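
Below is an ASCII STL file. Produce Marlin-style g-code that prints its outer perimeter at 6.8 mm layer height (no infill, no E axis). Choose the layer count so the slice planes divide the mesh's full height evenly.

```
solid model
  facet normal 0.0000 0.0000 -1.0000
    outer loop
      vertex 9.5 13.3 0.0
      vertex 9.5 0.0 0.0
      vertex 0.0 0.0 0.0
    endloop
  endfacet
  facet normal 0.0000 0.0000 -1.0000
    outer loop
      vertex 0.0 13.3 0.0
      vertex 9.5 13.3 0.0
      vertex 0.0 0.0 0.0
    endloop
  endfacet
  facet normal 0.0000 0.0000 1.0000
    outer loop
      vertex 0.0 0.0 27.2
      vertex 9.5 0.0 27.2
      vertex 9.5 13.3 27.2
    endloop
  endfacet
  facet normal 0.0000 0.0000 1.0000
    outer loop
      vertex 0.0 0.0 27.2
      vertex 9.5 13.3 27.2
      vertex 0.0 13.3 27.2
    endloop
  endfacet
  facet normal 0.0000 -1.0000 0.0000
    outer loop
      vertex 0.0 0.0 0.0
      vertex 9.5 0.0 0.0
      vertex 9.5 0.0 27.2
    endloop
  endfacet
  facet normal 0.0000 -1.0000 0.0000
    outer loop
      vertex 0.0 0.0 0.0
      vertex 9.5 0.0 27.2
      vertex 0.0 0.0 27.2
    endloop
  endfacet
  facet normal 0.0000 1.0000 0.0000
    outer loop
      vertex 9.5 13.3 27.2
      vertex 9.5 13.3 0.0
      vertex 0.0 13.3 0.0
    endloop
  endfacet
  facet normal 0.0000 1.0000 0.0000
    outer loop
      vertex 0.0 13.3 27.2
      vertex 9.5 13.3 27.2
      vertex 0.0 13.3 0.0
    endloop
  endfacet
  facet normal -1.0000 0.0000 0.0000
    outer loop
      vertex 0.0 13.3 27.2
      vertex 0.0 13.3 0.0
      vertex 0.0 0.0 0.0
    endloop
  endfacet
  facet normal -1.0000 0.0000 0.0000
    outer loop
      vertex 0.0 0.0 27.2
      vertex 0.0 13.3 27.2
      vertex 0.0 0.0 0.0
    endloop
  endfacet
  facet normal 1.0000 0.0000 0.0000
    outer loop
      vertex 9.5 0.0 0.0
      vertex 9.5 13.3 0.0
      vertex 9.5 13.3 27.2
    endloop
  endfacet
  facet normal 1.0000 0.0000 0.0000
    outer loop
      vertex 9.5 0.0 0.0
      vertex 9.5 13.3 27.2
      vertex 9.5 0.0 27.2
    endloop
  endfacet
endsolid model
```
; perimeter-only toolpath
G21 ; units = mm
G90 ; absolute positioning
G28 ; home
; layer 1
G0 Z6.8
G0 X0.0 Y0.0
G1 X9.5 Y0.0
G1 X9.5 Y13.3
G1 X0.0 Y13.3
G1 X0.0 Y0.0
; layer 2
G0 Z13.6
G0 X0.0 Y0.0
G1 X9.5 Y0.0
G1 X9.5 Y13.3
G1 X0.0 Y13.3
G1 X0.0 Y0.0
; layer 3
G0 Z20.4
G0 X0.0 Y0.0
G1 X9.5 Y0.0
G1 X9.5 Y13.3
G1 X0.0 Y13.3
G1 X0.0 Y0.0
; layer 4
G0 Z27.2
G0 X0.0 Y0.0
G1 X9.5 Y0.0
G1 X9.5 Y13.3
G1 X0.0 Y13.3
G1 X0.0 Y0.0
M2 ; end

The solid is a rectangular box, roughly 9.5 × 13.3 mm footprint and 27.2 mm tall. Slicing at Δz = 6.8 mm — 4 equal slices spanning the solid's height, so layer i sits at z = i·h/4 — gives 4 non-empty perimeters. Each is a 4-segment closed polygon; G0 lifts to the layer z and rapids to the start vertex, then G1 traces the edges.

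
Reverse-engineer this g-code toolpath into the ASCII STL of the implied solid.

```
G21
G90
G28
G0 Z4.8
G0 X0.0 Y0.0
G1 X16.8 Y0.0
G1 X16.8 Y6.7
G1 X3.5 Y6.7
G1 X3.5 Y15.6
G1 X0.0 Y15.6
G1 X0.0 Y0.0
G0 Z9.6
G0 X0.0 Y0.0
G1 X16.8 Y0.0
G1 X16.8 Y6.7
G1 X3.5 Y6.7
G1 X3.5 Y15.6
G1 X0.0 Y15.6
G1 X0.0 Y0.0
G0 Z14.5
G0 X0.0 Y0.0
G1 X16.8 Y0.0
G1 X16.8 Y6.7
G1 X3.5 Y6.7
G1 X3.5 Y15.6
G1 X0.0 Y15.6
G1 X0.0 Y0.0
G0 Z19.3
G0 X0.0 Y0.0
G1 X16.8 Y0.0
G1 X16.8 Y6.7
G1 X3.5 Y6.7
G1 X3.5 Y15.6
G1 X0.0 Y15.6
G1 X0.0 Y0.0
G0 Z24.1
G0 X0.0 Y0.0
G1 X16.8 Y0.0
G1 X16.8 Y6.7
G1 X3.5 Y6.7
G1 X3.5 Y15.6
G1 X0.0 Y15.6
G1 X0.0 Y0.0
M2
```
solid part
  facet normal 0.0000 0.0000 -1.0000
    outer loop
      vertex 16.8 6.7 0.0
      vertex 16.8 0.0 0.0
      vertex 0.0 0.0 0.0
    endloop
  endfacet
  facet normal 0.0000 0.0000 -1.0000
    outer loop
      vertex 3.5 6.7 0.0
      vertex 16.8 6.7 0.0
      vertex 0.0 0.0 0.0
    endloop
  endfacet
  facet normal 0.0000 0.0000 -1.0000
    outer loop
      vertex 3.5 15.6 0.0
      vertex 3.5 6.7 0.0
      vertex 0.0 0.0 0.0
    endloop
  endfacet
  facet normal 0.0000 0.0000 -1.0000
    outer loop
      vertex 0.0 15.6 0.0
      vertex 3.5 15.6 0.0
      vertex 0.0 0.0 0.0
    endloop
  endfacet
  facet normal 0.0000 0.0000 1.0000
    outer loop
      vertex 0.0 0.0 24.1
      vertex 16.8 0.0 24.1
      vertex 16.8 6.7 24.1
    endloop
  endfacet
  facet normal 0.0000 0.0000 1.0000
    outer loop
      vertex 0.0 0.0 24.1
      vertex 16.8 6.7 24.1
      vertex 3.5 6.7 24.1
    endloop
  endfacet
  facet normal 0.0000 0.0000 1.0000
    outer loop
      vertex 0.0 0.0 24.1
      vertex 3.5 6.7 24.1
      vertex 3.5 15.6 24.1
    endloop
  endfacet
  facet normal 0.0000 0.0000 1.0000
    outer loop
      vertex 0.0 0.0 24.1
      vertex 3.5 15.6 24.1
      vertex 0.0 15.6 24.1
    endloop
  endfacet
  facet normal 0.0000 -1.0000 0.0000
    outer loop
      vertex 0.0 0.0 0.0
      vertex 16.8 0.0 0.0
      vertex 16.8 0.0 24.1
    endloop
  endfacet
  facet normal 0.0000 -1.0000 0.0000
    outer loop
      vertex 0.0 0.0 0.0
      vertex 16.8 0.0 24.1
      vertex 0.0 0.0 24.1
    endloop
  endfacet
  facet normal 1.0000 0.0000 0.0000
    outer loop
      vertex 16.8 0.0 0.0
      vertex 16.8 6.7 0.0
      vertex 16.8 6.7 24.1
    endloop
  endfacet
  facet normal 1.0000 0.0000 0.0000
    outer loop
      vertex 16.8 0.0 0.0
      vertex 16.8 6.7 24.1
      vertex 16.8 0.0 24.1
    endloop
  endfacet
  facet normal 0.0000 1.0000 0.0000
    outer loop
      vertex 16.8 6.7 0.0
      vertex 3.5 6.7 0.0
      vertex 3.5 6.7 24.1
    endloop
  endfacet
  facet normal 0.0000 1.0000 0.0000
    outer loop
      vertex 16.8 6.7 0.0
      vertex 3.5 6.7 24.1
      vertex 16.8 6.7 24.1
    endloop
  endfacet
  facet normal 1.0000 0.0000 0.0000
    outer loop
      vertex 3.5 6.7 0.0
      vertex 3.5 15.6 0.0
      vertex 3.5 15.6 24.1
    endloop
  endfacet
  facet normal 1.0000 0.0000 0.0000
    outer loop
      vertex 3.5 6.7 0.0
      vertex 3.5 15.6 24.1
      vertex 3.5 6.7 24.1
    endloop
  endfacet
  facet normal 0.0000 1.0000 0.0000
    outer loop
      vertex 3.5 15.6 0.0
      vertex 0.0 15.6 0.0
      vertex 0.0 15.6 24.1
    endloop
  endfacet
  facet normal 0.0000 1.0000 0.0000
    outer loop
      vertex 3.5 15.6 0.0
      vertex 0.0 15.6 24.1
      vertex 3.5 15.6 24.1
    endloop
  endfacet
  facet normal -1.0000 0.0000 0.0000
    outer loop
      vertex 0.0 15.6 0.0
      vertex 0.0 0.0 0.0
      vertex 0.0 0.0 24.1
    endloop
  endfacet
  facet normal -1.0000 0.0000 0.0000
    outer loop
      vertex 0.0 15.6 0.0
      vertex 0.0 0.0 24.1
      vertex 0.0 15.6 24.1
    endloop
  endfacet
endsolid part

The G0 Z moves step by Δz≈4.8 mm. Every layer's G1 loop is the same polygon, so the solid is a straight extrusion of it from z=0 to z≈24.1. Closing with flat bottom and top caps and triangulating gives 20 facets — an L-shaped prism: outer 16.8 × 15.6 mm, arm thicknesses ≈ 6.7 mm (horizontal) and 3.5 mm (vertical), extruded 24.1 mm in z.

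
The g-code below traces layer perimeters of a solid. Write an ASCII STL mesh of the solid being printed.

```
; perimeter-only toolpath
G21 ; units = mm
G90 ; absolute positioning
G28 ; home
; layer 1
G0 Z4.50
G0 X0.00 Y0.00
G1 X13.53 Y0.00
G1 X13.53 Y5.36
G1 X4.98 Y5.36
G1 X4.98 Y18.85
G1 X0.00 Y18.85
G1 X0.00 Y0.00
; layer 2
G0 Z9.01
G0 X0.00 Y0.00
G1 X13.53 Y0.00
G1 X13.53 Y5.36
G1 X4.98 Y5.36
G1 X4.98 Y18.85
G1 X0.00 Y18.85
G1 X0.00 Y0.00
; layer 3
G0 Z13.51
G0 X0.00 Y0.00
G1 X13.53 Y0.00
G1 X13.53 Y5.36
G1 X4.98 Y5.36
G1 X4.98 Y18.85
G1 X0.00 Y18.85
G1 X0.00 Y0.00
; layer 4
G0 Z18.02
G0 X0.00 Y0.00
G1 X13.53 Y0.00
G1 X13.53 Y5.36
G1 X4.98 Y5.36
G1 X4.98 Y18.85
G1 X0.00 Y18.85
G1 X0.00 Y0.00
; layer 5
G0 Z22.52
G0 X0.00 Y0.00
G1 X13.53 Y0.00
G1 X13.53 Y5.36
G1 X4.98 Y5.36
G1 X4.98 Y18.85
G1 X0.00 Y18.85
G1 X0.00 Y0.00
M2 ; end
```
solid part
  facet normal 0.0000 0.0000 -1.0000
    outer loop
      vertex 13.53 5.36 0.00
      vertex 13.53 0.00 0.00
      vertex 0.00 0.00 0.00
    endloop
  endfacet
  facet normal 0.0000 0.0000 -1.0000
    outer loop
      vertex 4.98 5.36 0.00
      vertex 13.53 5.36 0.00
      vertex 0.00 0.00 0.00
    endloop
  endfacet
  facet normal 0.0000 0.0000 -1.0000
    outer loop
      vertex 4.98 18.85 0.00
      vertex 4.98 5.36 0.00
      vertex 0.00 0.00 0.00
    endloop
  endfacet
  facet normal 0.0000 0.0000 -1.0000
    outer loop
      vertex 0.00 18.85 0.00
      vertex 4.98 18.85 0.00
      vertex 0.00 0.00 0.00
    endloop
  endfacet
  facet normal 0.0000 0.0000 1.0000
    outer loop
      vertex 0.00 0.00 22.52
      vertex 13.53 0.00 22.52
      vertex 13.53 5.36 22.52
    endloop
  endfacet
  facet normal 0.0000 0.0000 1.0000
    outer loop
      vertex 0.00 0.00 22.52
      vertex 13.53 5.36 22.52
      vertex 4.98 5.36 22.52
    endloop
  endfacet
  facet normal 0.0000 0.0000 1.0000
    outer loop
      vertex 0.00 0.00 22.52
      vertex 4.98 5.36 22.52
      vertex 4.98 18.85 22.52
    endloop
  endfacet
  facet normal 0.0000 0.0000 1.0000
    outer loop
      vertex 0.00 0.00 22.52
      vertex 4.98 18.85 22.52
      vertex 0.00 18.85 22.52
    endloop
  endfacet
  facet normal 0.0000 -1.0000 0.0000
    outer loop
      vertex 0.00 0.00 0.00
      vertex 13.53 0.00 0.00
      vertex 13.53 0.00 22.52
    endloop
  endfacet
  facet normal 0.0000 -1.0000 0.0000
    outer loop
      vertex 0.00 0.00 0.00
      vertex 13.53 0.00 22.52
      vertex 0.00 0.00 22.52
    endloop
  endfacet
  facet normal 1.0000 0.0000 0.0000
    outer loop
      vertex 13.53 0.00 0.00
      vertex 13.53 5.36 0.00
      vertex 13.53 5.36 22.52
    endloop
  endfacet
  facet normal 1.0000 0.0000 0.0000
    outer loop
      vertex 13.53 0.00 0.00
      vertex 13.53 5.36 22.52
      vertex 13.53 0.00 22.52
    endloop
  endfacet
  facet normal 0.0000 1.0000 0.0000
    outer loop
      vertex 13.53 5.36 0.00
      vertex 4.98 5.36 0.00
      vertex 4.98 5.36 22.52
    endloop
  endfacet
  facet normal 0.0000 1.0000 0.0000
    outer loop
      vertex 13.53 5.36 0.00
      vertex 4.98 5.36 22.52
      vertex 13.53 5.36 22.52
    endloop
  endfacet
  facet normal 1.0000 0.0000 0.0000
    outer loop
      vertex 4.98 5.36 0.00
      vertex 4.98 18.85 0.00
      vertex 4.98 18.85 22.52
    endloop
  endfacet
  facet normal 1.0000 0.0000 0.0000
    outer loop
      vertex 4.98 5.36 0.00
      vertex 4.98 18.85 22.52
      vertex 4.98 5.36 22.52
    endloop
  endfacet
  facet normal 0.0000 1.0000 0.0000
    outer loop
      vertex 4.98 18.85 0.00
      vertex 0.00 18.85 0.00
      vertex 0.00 18.85 22.52
    endloop
  endfacet
  facet normal 0.0000 1.0000 0.0000
    outer loop
      vertex 4.98 18.85 0.00
      vertex 0.00 18.85 22.52
      vertex 4.98 18.85 22.52
    endloop
  endfacet
  facet normal -1.0000 0.0000 0.0000
    outer loop
      vertex 0.00 18.85 0.00
      vertex 0.00 0.00 0.00
      vertex 0.00 0.00 22.52
    endloop
  endfacet
  facet normal -1.0000 0.0000 0.0000
    outer loop
      vertex 0.00 18.85 0.00
      vertex 0.00 0.00 22.52
      vertex 0.00 18.85 22.52
    endloop
  endfacet
endsolid part

The G0 Z moves step by Δz≈4.50 mm. Every layer's G1 loop is the same polygon, so the solid is a straight extrusion of it from z=0 to z≈22.5. Closing with flat bottom and top caps and triangulating gives 20 facets — an L-shaped prism: outer 13.5 × 18.9 mm, arm thicknesses ≈ 5.36 mm (horizontal) and 4.98 mm (vertical), extruded 22.5 mm in z.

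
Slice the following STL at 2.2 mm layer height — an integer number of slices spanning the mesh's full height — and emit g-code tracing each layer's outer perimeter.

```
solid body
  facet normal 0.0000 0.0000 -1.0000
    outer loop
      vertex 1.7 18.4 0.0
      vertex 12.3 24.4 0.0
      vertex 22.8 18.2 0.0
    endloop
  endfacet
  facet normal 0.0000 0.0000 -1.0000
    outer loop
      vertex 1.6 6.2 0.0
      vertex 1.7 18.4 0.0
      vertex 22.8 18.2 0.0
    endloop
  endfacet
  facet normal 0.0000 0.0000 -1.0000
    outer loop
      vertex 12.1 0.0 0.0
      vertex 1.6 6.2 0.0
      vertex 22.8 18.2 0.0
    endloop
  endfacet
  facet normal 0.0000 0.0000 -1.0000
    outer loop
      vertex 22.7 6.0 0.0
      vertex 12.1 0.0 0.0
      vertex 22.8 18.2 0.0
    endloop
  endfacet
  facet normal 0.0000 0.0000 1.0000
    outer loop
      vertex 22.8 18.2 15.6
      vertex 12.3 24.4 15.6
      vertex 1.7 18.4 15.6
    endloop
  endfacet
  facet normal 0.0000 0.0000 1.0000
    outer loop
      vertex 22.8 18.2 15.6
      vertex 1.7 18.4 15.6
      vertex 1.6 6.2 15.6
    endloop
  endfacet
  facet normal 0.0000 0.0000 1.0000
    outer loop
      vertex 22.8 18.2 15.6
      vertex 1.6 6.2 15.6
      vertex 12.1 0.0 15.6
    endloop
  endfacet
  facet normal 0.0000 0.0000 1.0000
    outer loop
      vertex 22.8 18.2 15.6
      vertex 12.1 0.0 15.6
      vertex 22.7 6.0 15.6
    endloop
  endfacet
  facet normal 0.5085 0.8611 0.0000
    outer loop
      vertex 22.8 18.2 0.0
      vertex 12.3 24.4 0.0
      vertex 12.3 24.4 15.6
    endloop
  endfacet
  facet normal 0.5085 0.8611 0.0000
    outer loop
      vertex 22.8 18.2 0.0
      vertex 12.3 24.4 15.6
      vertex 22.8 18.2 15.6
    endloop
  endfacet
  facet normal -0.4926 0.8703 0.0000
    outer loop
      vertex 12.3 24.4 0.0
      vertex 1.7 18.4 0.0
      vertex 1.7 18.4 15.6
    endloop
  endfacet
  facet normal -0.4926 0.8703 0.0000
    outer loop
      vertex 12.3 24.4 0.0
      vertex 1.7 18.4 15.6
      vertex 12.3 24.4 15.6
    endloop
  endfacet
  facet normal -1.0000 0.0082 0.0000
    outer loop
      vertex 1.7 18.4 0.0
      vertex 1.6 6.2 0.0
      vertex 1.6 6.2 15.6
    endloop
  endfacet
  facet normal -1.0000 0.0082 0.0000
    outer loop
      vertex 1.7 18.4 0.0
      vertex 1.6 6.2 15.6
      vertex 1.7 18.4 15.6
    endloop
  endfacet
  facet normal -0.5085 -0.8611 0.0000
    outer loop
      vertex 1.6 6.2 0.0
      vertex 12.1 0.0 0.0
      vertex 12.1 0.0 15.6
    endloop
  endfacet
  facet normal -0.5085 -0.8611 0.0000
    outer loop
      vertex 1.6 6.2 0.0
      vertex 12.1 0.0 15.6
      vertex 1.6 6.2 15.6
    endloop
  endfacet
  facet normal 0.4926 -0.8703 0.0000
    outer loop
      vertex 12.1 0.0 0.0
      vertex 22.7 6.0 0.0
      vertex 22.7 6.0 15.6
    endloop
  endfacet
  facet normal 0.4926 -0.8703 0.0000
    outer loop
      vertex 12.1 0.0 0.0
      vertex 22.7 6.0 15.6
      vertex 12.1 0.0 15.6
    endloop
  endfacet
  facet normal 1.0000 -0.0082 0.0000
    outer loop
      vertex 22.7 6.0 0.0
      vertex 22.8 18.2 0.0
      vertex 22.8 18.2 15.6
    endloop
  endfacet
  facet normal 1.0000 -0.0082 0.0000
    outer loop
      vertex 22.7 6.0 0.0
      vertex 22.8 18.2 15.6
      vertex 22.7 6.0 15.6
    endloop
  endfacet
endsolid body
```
; perimeter-only toolpath
G21 ; units = mm
G90 ; absolute positioning
G28 ; home
; layer 1
G0 Z2.2
G0 X22.8 Y18.2
G1 X12.3 Y24.4
G1 X1.7 Y18.4
G1 X1.6 Y6.2
G1 X12.1 Y0.0
G1 X22.7 Y6.0
G1 X22.8 Y18.2
; layer 2
G0 Z4.5
G0 X22.8 Y18.2
G1 X12.3 Y24.4
G1 X1.7 Y18.4
G1 X1.6 Y6.2
G1 X12.1 Y0.0
G1 X22.7 Y6.0
G1 X22.8 Y18.2
; layer 3
G0 Z6.7
G0 X22.8 Y18.2
G1 X12.3 Y24.4
G1 X1.7 Y18.4
G1 X1.6 Y6.2
G1 X12.1 Y0.0
G1 X22.7 Y6.0
G1 X22.8 Y18.2
; layer 4
G0 Z8.9
G0 X22.8 Y18.2
G1 X12.3 Y24.4
G1 X1.7 Y18.4
G1 X1.6 Y6.2
G1 X12.1 Y0.0
G1 X22.7 Y6.0
G1 X22.8 Y18.2
; layer 5
G0 Z11.1
G0 X22.8 Y18.2
G1 X12.3 Y24.4
G1 X1.7 Y18.4
G1 X1.6 Y6.2
G1 X12.1 Y0.0
G1 X22.7 Y6.0
G1 X22.8 Y18.2
; layer 6
G0 Z13.4
G0 X22.8 Y18.2
G1 X12.3 Y24.4
G1 X1.7 Y18.4
G1 X1.6 Y6.2
G1 X12.1 Y0.0
G1 X22.7 Y6.0
G1 X22.8 Y18.2
; layer 7
G0 Z15.6
G0 X22.8 Y18.2
G1 X12.3 Y24.4
G1 X1.7 Y18.4
G1 X1.6 Y6.2
G1 X12.1 Y0.0
G1 X22.7 Y6.0
G1 X22.8 Y18.2
M2 ; end

The solid is a regular 6-sided prism (a cylinder approximated with 6 flat sides), circumscribed radius ≈ 12.2 mm, height ≈ 15.6 mm. Slicing at Δz = 2.2 mm — 7 equal slices spanning the solid's height, so layer i sits at z = i·h/7 — gives 7 non-empty perimeters. Each is a 6-segment closed polygon; G0 lifts to the layer z and rapids to the start vertex, then G1 traces the edges.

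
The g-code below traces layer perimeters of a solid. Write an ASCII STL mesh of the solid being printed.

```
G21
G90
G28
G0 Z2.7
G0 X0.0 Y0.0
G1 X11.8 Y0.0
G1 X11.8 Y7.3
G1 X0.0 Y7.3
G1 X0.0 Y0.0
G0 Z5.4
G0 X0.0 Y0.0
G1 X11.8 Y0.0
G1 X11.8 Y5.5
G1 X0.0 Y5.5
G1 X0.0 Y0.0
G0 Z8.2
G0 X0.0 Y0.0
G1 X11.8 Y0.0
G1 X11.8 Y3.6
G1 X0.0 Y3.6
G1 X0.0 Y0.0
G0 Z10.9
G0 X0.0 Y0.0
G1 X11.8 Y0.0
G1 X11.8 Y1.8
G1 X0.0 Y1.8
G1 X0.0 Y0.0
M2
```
solid part
  facet normal 0.0000 0.0000 -1.0000
    outer loop
      vertex 11.8 9.1 0.0
      vertex 11.8 0.0 0.0
      vertex 0.0 0.0 0.0
    endloop
  endfacet
  facet normal 0.0000 0.0000 -1.0000
    outer loop
      vertex 0.0 9.1 0.0
      vertex 11.8 9.1 0.0
      vertex 0.0 0.0 0.0
    endloop
  endfacet
  facet normal 0.0000 -1.0000 0.0000
    outer loop
      vertex 0.0 0.0 0.0
      vertex 11.8 0.0 0.0
      vertex 11.8 0.0 13.6
    endloop
  endfacet
  facet normal 0.0000 -1.0000 0.0000
    outer loop
      vertex 0.0 0.0 0.0
      vertex 11.8 0.0 13.6
      vertex 0.0 0.0 13.6
    endloop
  endfacet
  facet normal 0.0000 0.8311 0.5561
    outer loop
      vertex 0.0 0.0 13.6
      vertex 11.8 0.0 13.6
      vertex 11.8 9.1 0.0
    endloop
  endfacet
  facet normal 0.0000 0.8311 0.5561
    outer loop
      vertex 0.0 0.0 13.6
      vertex 11.8 9.1 0.0
      vertex 0.0 9.1 0.0
    endloop
  endfacet
  facet normal -1.0000 0.0000 0.0000
    outer loop
      vertex 0.0 0.0 13.6
      vertex 0.0 9.1 0.0
      vertex 0.0 0.0 0.0
    endloop
  endfacet
  facet normal 1.0000 0.0000 0.0000
    outer loop
      vertex 11.8 0.0 0.0
      vertex 11.8 9.1 0.0
      vertex 11.8 0.0 13.6
    endloop
  endfacet
endsolid part

The G0 Z moves step by Δz≈2.7 mm. The G1 loops shrink linearly with z, so the solid tapers from its base footprint up to z≈13.6. Closing with a flat bottom cap and the tapered top and triangulating gives 8 facets — a wedge (ramp): 11.8 × 9.1 mm base, rising to 13.6 mm along the y=0 edge and sloping linearly to z=0 at y=9.1.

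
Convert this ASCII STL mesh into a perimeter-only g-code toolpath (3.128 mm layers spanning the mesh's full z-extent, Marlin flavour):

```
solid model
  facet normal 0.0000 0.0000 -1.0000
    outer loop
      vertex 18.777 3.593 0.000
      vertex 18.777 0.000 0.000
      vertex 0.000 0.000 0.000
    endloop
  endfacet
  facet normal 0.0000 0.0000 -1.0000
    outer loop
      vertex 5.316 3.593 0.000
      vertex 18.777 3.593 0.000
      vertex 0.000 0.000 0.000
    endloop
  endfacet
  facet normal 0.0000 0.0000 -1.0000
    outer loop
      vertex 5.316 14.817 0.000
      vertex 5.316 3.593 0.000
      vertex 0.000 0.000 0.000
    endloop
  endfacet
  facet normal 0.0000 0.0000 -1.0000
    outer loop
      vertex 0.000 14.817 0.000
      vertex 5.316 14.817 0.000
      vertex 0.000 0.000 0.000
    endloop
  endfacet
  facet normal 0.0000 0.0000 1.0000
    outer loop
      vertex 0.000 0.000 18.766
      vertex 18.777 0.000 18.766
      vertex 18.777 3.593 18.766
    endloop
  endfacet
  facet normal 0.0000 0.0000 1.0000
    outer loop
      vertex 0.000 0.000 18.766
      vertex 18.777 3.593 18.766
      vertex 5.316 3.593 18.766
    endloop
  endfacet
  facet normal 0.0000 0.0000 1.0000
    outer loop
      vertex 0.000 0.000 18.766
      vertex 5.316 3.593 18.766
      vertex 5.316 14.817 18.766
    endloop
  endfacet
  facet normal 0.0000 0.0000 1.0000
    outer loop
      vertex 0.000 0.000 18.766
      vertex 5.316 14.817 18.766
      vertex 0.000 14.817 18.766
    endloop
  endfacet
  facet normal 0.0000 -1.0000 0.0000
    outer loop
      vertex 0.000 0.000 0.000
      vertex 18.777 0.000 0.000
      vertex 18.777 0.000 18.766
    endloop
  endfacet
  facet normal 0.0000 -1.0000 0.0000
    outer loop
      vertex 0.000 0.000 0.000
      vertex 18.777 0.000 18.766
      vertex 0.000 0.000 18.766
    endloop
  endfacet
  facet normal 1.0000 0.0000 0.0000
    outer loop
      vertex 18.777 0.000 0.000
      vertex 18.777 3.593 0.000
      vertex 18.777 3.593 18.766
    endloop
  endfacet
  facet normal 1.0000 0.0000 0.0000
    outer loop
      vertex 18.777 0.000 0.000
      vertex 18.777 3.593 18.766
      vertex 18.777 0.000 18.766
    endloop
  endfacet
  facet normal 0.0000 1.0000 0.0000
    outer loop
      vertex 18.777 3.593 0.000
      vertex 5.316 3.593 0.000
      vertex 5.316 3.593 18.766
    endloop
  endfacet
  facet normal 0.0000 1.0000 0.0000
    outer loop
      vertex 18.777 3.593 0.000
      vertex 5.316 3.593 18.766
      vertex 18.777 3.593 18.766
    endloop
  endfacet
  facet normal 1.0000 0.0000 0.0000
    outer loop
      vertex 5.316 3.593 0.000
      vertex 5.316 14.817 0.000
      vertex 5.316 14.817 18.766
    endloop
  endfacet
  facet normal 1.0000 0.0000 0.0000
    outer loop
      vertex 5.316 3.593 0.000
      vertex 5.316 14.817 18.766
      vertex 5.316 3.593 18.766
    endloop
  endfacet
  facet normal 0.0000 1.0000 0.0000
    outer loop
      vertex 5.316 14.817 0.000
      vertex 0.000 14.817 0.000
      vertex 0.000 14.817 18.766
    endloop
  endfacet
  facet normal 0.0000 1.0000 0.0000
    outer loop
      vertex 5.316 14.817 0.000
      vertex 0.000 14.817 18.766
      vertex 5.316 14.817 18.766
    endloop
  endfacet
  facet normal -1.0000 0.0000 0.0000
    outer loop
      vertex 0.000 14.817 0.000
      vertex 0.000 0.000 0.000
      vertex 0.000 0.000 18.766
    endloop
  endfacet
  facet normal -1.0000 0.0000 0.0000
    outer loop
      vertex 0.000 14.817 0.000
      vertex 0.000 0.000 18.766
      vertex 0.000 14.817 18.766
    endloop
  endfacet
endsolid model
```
; perimeter-only toolpath
G21 ; units = mm
G90 ; absolute positioning
G28 ; home
; layer 1
G0 Z3.128
G0 X0.000 Y0.000
G1 X18.777 Y0.000
G1 X18.777 Y3.593
G1 X5.316 Y3.593
G1 X5.316 Y14.817
G1 X0.000 Y14.817
G1 X0.000 Y0.000
; layer 2
G0 Z6.255
G0 X0.000 Y0.000
G1 X18.777 Y0.000
G1 X18.777 Y3.593
G1 X5.316 Y3.593
G1 X5.316 Y14.817
G1 X0.000 Y14.817
G1 X0.000 Y0.000
; layer 3
G0 Z9.383
G0 X0.000 Y0.000
G1 X18.777 Y0.000
G1 X18.777 Y3.593
G1 X5.316 Y3.593
G1 X5.316 Y14.817
G1 X0.000 Y14.817
G1 X0.000 Y0.000
; layer 4
G0 Z12.511
G0 X0.000 Y0.000
G1 X18.777 Y0.000
G1 X18.777 Y3.593
G1 X5.316 Y3.593
G1 X5.316 Y14.817
G1 X0.000 Y14.817
G1 X0.000 Y0.000
; layer 5
G0 Z15.638
G0 X0.000 Y0.000
G1 X18.777 Y0.000
G1 X18.777 Y3.593
G1 X5.316 Y3.593
G1 X5.316 Y14.817
G1 X0.000 Y14.817
G1 X0.000 Y0.000
; layer 6
G0 Z18.766
G0 X0.000 Y0.000
G1 X18.777 Y0.000
G1 X18.777 Y3.593
G1 X5.316 Y3.593
G1 X5.316 Y14.817
G1 X0.000 Y14.817
G1 X0.000 Y0.000
M2 ; end

The solid is an L-shaped prism: outer 18.8 × 14.8 mm, arm thicknesses ≈ 3.59 mm (horizontal) and 5.32 mm (vertical), extruded 18.8 mm in z. Slicing at Δz = 3.128 mm — 6 equal slices spanning the solid's height, so layer i sits at z = i·h/6 — gives 6 non-empty perimeters. Each is a 6-segment closed polygon; G0 lifts to the layer z and rapids to the start vertex, then G1 traces the edges.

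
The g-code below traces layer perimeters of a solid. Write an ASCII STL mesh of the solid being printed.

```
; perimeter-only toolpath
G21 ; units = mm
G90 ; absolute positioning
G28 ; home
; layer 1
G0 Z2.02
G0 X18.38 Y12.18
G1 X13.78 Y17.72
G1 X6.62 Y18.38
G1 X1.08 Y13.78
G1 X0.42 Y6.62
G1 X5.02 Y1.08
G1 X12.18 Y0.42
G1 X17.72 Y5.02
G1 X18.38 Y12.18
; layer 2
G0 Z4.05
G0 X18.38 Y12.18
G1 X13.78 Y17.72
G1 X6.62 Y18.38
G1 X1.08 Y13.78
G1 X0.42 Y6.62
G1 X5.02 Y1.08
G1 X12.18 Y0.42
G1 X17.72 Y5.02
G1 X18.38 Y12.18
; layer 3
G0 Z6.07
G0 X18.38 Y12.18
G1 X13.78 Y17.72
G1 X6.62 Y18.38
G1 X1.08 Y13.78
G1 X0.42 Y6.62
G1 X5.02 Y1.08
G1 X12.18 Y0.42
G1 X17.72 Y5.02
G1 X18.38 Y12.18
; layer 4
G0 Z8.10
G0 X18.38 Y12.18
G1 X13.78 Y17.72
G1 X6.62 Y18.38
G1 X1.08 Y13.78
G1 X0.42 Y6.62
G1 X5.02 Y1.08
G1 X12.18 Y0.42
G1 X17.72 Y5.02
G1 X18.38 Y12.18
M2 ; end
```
solid part
  facet normal 0.0000 0.0000 -1.0000
    outer loop
      vertex 6.62 18.38 0.00
      vertex 13.78 17.72 0.00
      vertex 18.38 12.18 0.00
    endloop
  endfacet
  facet normal 0.0000 0.0000 -1.0000
    outer loop
      vertex 1.08 13.78 0.00
      vertex 6.62 18.38 0.00
      vertex 18.38 12.18 0.00
    endloop
  endfacet
  facet normal 0.0000 0.0000 -1.0000
    outer loop
      vertex 0.42 6.62 0.00
      vertex 1.08 13.78 0.00
      vertex 18.38 12.18 0.00
    endloop
  endfacet
  facet normal 0.0000 0.0000 -1.0000
    outer loop
      vertex 5.02 1.08 0.00
      vertex 0.42 6.62 0.00
      vertex 18.38 12.18 0.00
    endloop
  endfacet
  facet normal 0.0000 0.0000 -1.0000
    outer loop
      vertex 12.18 0.42 0.00
      vertex 5.02 1.08 0.00
      vertex 18.38 12.18 0.00
    endloop
  endfacet
  facet normal 0.0000 0.0000 -1.0000
    outer loop
      vertex 17.72 5.02 0.00
      vertex 12.18 0.42 0.00
      vertex 18.38 12.18 0.00
    endloop
  endfacet
  facet normal 0.0000 0.0000 1.0000
    outer loop
      vertex 18.38 12.18 8.10
      vertex 13.78 17.72 8.10
      vertex 6.62 18.38 8.10
    endloop
  endfacet
  facet normal 0.0000 0.0000 1.0000
    outer loop
      vertex 18.38 12.18 8.10
      vertex 6.62 18.38 8.10
      vertex 1.08 13.78 8.10
    endloop
  endfacet
  facet normal 0.0000 0.0000 1.0000
    outer loop
      vertex 18.38 12.18 8.10
      vertex 1.08 13.78 8.10
      vertex 0.42 6.62 8.10
    endloop
  endfacet
  facet normal 0.0000 0.0000 1.0000
    outer loop
      vertex 18.38 12.18 8.10
      vertex 0.42 6.62 8.10
      vertex 5.02 1.08 8.10
    endloop
  endfacet
  facet normal 0.0000 0.0000 1.0000
    outer loop
      vertex 18.38 12.18 8.10
      vertex 5.02 1.08 8.10
      vertex 12.18 0.42 8.10
    endloop
  endfacet
  facet normal 0.0000 0.0000 1.0000
    outer loop
      vertex 18.38 12.18 8.10
      vertex 12.18 0.42 8.10
      vertex 17.72 5.02 8.10
    endloop
  endfacet
  facet normal 0.7694 0.6388 0.0000
    outer loop
      vertex 18.38 12.18 0.00
      vertex 13.78 17.72 0.00
      vertex 13.78 17.72 8.10
    endloop
  endfacet
  facet normal 0.7694 0.6388 0.0000
    outer loop
      vertex 18.38 12.18 0.00
      vertex 13.78 17.72 8.10
      vertex 18.38 12.18 8.10
    endloop
  endfacet
  facet normal 0.0918 0.9958 0.0000
    outer loop
      vertex 13.78 17.72 0.00
      vertex 6.62 18.38 0.00
      vertex 6.62 18.38 8.10
    endloop
  endfacet
  facet normal 0.0918 0.9958 0.0000
    outer loop
      vertex 13.78 17.72 0.00
      vertex 6.62 18.38 8.10
      vertex 13.78 17.72 8.10
    endloop
  endfacet
  facet normal -0.6388 0.7694 0.0000
    outer loop
      vertex 6.62 18.38 0.00
      vertex 1.08 13.78 0.00
      vertex 1.08 13.78 8.10
    endloop
  endfacet
  facet normal -0.6388 0.7694 0.0000
    outer loop
      vertex 6.62 18.38 0.00
      vertex 1.08 13.78 8.10
      vertex 6.62 18.38 8.10
    endloop
  endfacet
  facet normal -0.9958 0.0918 0.0000
    outer loop
      vertex 1.08 13.78 0.00
      vertex 0.42 6.62 0.00
      vertex 0.42 6.62 8.10
    endloop
  endfacet
  facet normal -0.9958 0.0918 0.0000
    outer loop
      vertex 1.08 13.78 0.00
      vertex 0.42 6.62 8.10
      vertex 1.08 13.78 8.10
    endloop
  endfacet
  facet normal -0.7694 -0.6388 0.0000
    outer loop
      vertex 0.42 6.62 0.00
      vertex 5.02 1.08 0.00
      vertex 5.02 1.08 8.10
    endloop
  endfacet
  facet normal -0.7694 -0.6388 0.0000
    outer loop
      vertex 0.42 6.62 0.00
      vertex 5.02 1.08 8.10
      vertex 0.42 6.62 8.10
    endloop
  endfacet
  facet normal -0.0918 -0.9958 0.0000
    outer loop
      vertex 5.02 1.08 0.00
      vertex 12.18 0.42 0.00
      vertex 12.18 0.42 8.10
    endloop
  endfacet
  facet normal -0.0918 -0.9958 0.0000
    outer loop
      vertex 5.02 1.08 0.00
      vertex 12.18 0.42 8.10
      vertex 5.02 1.08 8.10
    endloop
  endfacet
  facet normal 0.6388 -0.7694 0.0000
    outer loop
      vertex 12.18 0.42 0.00
      vertex 17.72 5.02 0.00
      vertex 17.72 5.02 8.10
    endloop
  endfacet
  facet normal 0.6388 -0.7694 0.0000
    outer loop
      vertex 12.18 0.42 0.00
      vertex 17.72 5.02 8.10
      vertex 12.18 0.42 8.10
    endloop
  endfacet
  facet normal 0.9958 -0.0918 0.0000
    outer loop
      vertex 17.72 5.02 0.00
      vertex 18.38 12.18 0.00
      vertex 18.38 12.18 8.10
    endloop
  endfacet
  facet normal 0.9958 -0.0918 0.0000
    outer loop
      vertex 17.72 5.02 0.00
      vertex 18.38 12.18 8.10
      vertex 17.72 5.02 8.10
    endloop
  endfacet
endsolid part

The G0 Z moves step by Δz≈2.02 mm. Every layer's G1 loop is the same polygon, so the solid is a straight extrusion of it from z=0 to z≈8.1. Closing with flat bottom and top caps and triangulating gives 28 facets — a regular 8-sided prism (a cylinder approximated with 8 flat sides), circumscribed radius ≈ 9.4 mm, height ≈ 8.1 mm.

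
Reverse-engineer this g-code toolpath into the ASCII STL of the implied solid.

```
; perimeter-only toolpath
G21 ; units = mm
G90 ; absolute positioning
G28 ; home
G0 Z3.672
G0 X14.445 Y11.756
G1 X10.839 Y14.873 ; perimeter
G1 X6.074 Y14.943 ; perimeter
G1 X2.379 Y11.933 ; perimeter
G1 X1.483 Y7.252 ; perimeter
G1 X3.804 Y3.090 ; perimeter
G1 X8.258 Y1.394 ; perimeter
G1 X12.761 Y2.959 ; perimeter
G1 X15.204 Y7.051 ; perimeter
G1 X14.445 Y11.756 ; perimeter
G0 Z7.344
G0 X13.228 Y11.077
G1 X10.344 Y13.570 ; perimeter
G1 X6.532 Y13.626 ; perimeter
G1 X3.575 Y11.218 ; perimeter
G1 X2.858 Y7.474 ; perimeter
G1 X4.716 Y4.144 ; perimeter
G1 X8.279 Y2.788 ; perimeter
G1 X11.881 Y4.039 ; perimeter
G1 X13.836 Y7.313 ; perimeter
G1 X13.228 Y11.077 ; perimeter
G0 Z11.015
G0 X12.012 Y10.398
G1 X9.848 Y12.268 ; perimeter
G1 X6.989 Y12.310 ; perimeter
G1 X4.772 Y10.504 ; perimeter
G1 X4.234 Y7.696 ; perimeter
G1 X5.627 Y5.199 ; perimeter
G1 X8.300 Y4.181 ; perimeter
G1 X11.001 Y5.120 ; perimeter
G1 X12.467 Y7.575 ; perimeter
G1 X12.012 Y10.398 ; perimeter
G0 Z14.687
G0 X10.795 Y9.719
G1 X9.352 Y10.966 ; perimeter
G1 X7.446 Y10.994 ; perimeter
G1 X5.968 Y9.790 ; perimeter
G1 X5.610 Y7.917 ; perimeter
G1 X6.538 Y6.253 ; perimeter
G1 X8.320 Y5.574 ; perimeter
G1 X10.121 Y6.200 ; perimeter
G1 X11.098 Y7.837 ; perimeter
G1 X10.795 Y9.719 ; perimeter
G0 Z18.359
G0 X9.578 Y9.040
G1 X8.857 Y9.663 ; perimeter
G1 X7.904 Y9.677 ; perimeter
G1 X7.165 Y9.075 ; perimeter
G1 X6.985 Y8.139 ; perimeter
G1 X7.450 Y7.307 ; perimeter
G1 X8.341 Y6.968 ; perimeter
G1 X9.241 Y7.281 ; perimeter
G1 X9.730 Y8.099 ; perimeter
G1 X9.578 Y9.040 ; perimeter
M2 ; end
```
solid part
  facet normal 0.0000 0.0000 -1.0000
    outer loop
      vertex 5.617 16.259 0.000
      vertex 11.335 16.175 0.000
      vertex 15.662 12.435 0.000
    endloop
  endfacet
  facet normal 0.0000 0.0000 -1.0000
    outer loop
      vertex 1.182 12.647 0.000
      vertex 5.617 16.259 0.000
      vertex 15.662 12.435 0.000
    endloop
  endfacet
  facet normal 0.0000 0.0000 -1.0000
    outer loop
      vertex 0.107 7.030 0.000
      vertex 1.182 12.647 0.000
      vertex 15.662 12.435 0.000
    endloop
  endfacet
  facet normal 0.0000 0.0000 -1.0000
    outer loop
      vertex 2.893 2.036 0.000
      vertex 0.107 7.030 0.000
      vertex 15.662 12.435 0.000
    endloop
  endfacet
  facet normal 0.0000 0.0000 -1.0000
    outer loop
      vertex 8.238 0.001 0.000
      vertex 2.893 2.036 0.000
      vertex 15.662 12.435 0.000
    endloop
  endfacet
  facet normal 0.0000 0.0000 -1.0000
    outer loop
      vertex 13.641 1.878 0.000
      vertex 8.238 0.001 0.000
      vertex 15.662 12.435 0.000
    endloop
  endfacet
  facet normal 0.0000 0.0000 -1.0000
    outer loop
      vertex 16.573 6.789 0.000
      vertex 13.641 1.878 0.000
      vertex 15.662 12.435 0.000
    endloop
  endfacet
  facet normal 0.6159 0.7126 0.3359
    outer loop
      vertex 15.662 12.435 0.000
      vertex 11.335 16.175 0.000
      vertex 8.361 8.361 22.031
    endloop
  endfacet
  facet normal 0.0138 0.9418 0.3359
    outer loop
      vertex 11.335 16.175 0.000
      vertex 5.617 16.259 0.000
      vertex 8.361 8.361 22.031
    endloop
  endfacet
  facet normal -0.5948 0.7303 0.3359
    outer loop
      vertex 5.617 16.259 0.000
      vertex 1.182 12.647 0.000
      vertex 8.361 8.361 22.031
    endloop
  endfacet
  facet normal -0.9251 0.1771 0.3359
    outer loop
      vertex 1.182 12.647 0.000
      vertex 0.107 7.030 0.000
      vertex 8.361 8.361 22.031
    endloop
  endfacet
  facet normal -0.8226 -0.4589 0.3359
    outer loop
      vertex 0.107 7.030 0.000
      vertex 2.893 2.036 0.000
      vertex 8.361 8.361 22.031
    endloop
  endfacet
  facet normal -0.3351 -0.8803 0.3359
    outer loop
      vertex 2.893 2.036 0.000
      vertex 8.238 0.001 0.000
      vertex 8.361 8.361 22.031
    endloop
  endfacet
  facet normal 0.3091 -0.8897 0.3359
    outer loop
      vertex 8.238 0.001 0.000
      vertex 13.641 1.878 0.000
      vertex 8.361 8.361 22.031
    endloop
  endfacet
  facet normal 0.8087 -0.4828 0.3359
    outer loop
      vertex 13.641 1.878 0.000
      vertex 16.573 6.789 0.000
      vertex 8.361 8.361 22.031
    endloop
  endfacet
  facet normal 0.9299 0.1500 0.3359
    outer loop
      vertex 16.573 6.789 0.000
      vertex 15.662 12.435 0.000
      vertex 8.361 8.361 22.031
    endloop
  endfacet
endsolid part

The G0 Z moves step by Δz≈3.672 mm. The G1 loops shrink linearly with z, so the solid tapers from its base footprint up to z≈22. Closing with a flat bottom cap and the tapered top and triangulating gives 16 facets — a regular 9-sided pyramid, base circumscribed radius ≈ 8.36 mm, apex at z ≈ 22 mm.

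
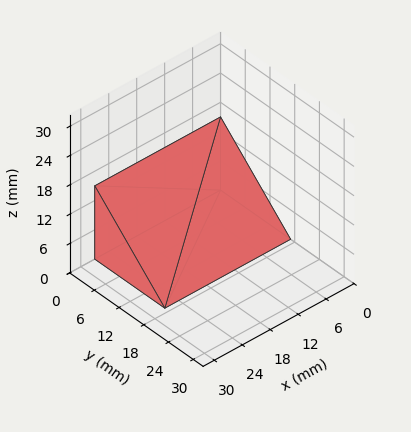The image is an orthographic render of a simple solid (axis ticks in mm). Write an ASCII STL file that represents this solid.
Reading the render: the shape is a wedge (ramp): 27 × 17 mm base, rising to 15 mm along the y=0 edge and sloping linearly to z=0 at y=17 (dimensions read to the nearest mm from the axis ticks). For the STL, each face is triangulated and given an outward normal.

solid part
  facet normal 0.0000 0.0000 -1.0000
    outer loop
      vertex 27.0 17.0 0.0
      vertex 27.0 0.0 0.0
      vertex 0.0 0.0 0.0
    endloop
  endfacet
  facet normal 0.0000 0.0000 -1.0000
    outer loop
      vertex 0.0 17.0 0.0
      vertex 27.0 17.0 0.0
      vertex 0.0 0.0 0.0
    endloop
  endfacet
  facet normal 0.0000 -1.0000 0.0000
    outer loop
      vertex 0.0 0.0 0.0
      vertex 27.0 0.0 0.0
      vertex 27.0 0.0 15.0
    endloop
  endfacet
  facet normal 0.0000 -1.0000 0.0000
    outer loop
      vertex 0.0 0.0 0.0
      vertex 27.0 0.0 15.0
      vertex 0.0 0.0 15.0
    endloop
  endfacet
  facet normal 0.0000 0.6616 0.7498
    outer loop
      vertex 0.0 0.0 15.0
      vertex 27.0 0.0 15.0
      vertex 27.0 17.0 0.0
    endloop
  endfacet
  facet normal 0.0000 0.6616 0.7498
    outer loop
      vertex 0.0 0.0 15.0
      vertex 27.0 17.0 0.0
      vertex 0.0 17.0 0.0
    endloop
  endfacet
  facet normal -1.0000 0.0000 0.0000
    outer loop
      vertex 0.0 0.0 15.0
      vertex 0.0 17.0 0.0
      vertex 0.0 0.0 0.0
    endloop
  endfacet
  facet normal 1.0000 0.0000 0.0000
    outer loop
      vertex 27.0 0.0 0.0
      vertex 27.0 17.0 0.0
      vertex 27.0 0.0 15.0
    endloop
  endfacet
endsolid part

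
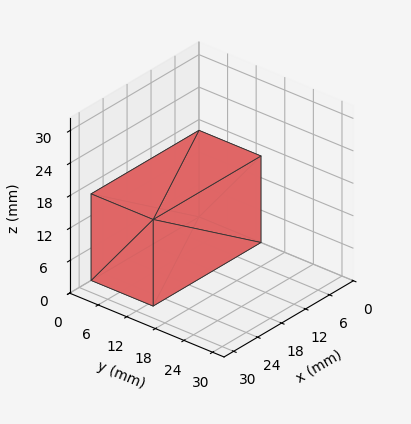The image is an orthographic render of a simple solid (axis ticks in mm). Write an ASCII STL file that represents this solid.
Reading the render: the shape is a rectangular box, roughly 27 × 13 mm footprint and 16 mm tall (dimensions read to the nearest mm from the axis ticks). For the STL, each face is triangulated and given an outward normal.

solid part
  facet normal 0.0000 0.0000 -1.0000
    outer loop
      vertex 27.00 13.00 0.00
      vertex 27.00 0.00 0.00
      vertex 0.00 0.00 0.00
    endloop
  endfacet
  facet normal 0.0000 0.0000 -1.0000
    outer loop
      vertex 0.00 13.00 0.00
      vertex 27.00 13.00 0.00
      vertex 0.00 0.00 0.00
    endloop
  endfacet
  facet normal 0.0000 0.0000 1.0000
    outer loop
      vertex 0.00 0.00 16.00
      vertex 27.00 0.00 16.00
      vertex 27.00 13.00 16.00
    endloop
  endfacet
  facet normal 0.0000 0.0000 1.0000
    outer loop
      vertex 0.00 0.00 16.00
      vertex 27.00 13.00 16.00
      vertex 0.00 13.00 16.00
    endloop
  endfacet
  facet normal 0.0000 -1.0000 0.0000
    outer loop
      vertex 0.00 0.00 0.00
      vertex 27.00 0.00 0.00
      vertex 27.00 0.00 16.00
    endloop
  endfacet
  facet normal 0.0000 -1.0000 0.0000
    outer loop
      vertex 0.00 0.00 0.00
      vertex 27.00 0.00 16.00
      vertex 0.00 0.00 16.00
    endloop
  endfacet
  facet normal 0.0000 1.0000 0.0000
    outer loop
      vertex 27.00 13.00 16.00
      vertex 27.00 13.00 0.00
      vertex 0.00 13.00 0.00
    endloop
  endfacet
  facet normal 0.0000 1.0000 0.0000
    outer loop
      vertex 0.00 13.00 16.00
      vertex 27.00 13.00 16.00
      vertex 0.00 13.00 0.00
    endloop
  endfacet
  facet normal -1.0000 0.0000 0.0000
    outer loop
      vertex 0.00 13.00 16.00
      vertex 0.00 13.00 0.00
      vertex 0.00 0.00 0.00
    endloop
  endfacet
  facet normal -1.0000 0.0000 0.0000
    outer loop
      vertex 0.00 0.00 16.00
      vertex 0.00 13.00 16.00
      vertex 0.00 0.00 0.00
    endloop
  endfacet
  facet normal 1.0000 0.0000 0.0000
    outer loop
      vertex 27.00 0.00 0.00
      vertex 27.00 13.00 0.00
      vertex 27.00 13.00 16.00
    endloop
  endfacet
  facet normal 1.0000 0.0000 0.0000
    outer loop
      vertex 27.00 0.00 0.00
      vertex 27.00 13.00 16.00
      vertex 27.00 0.00 16.00
    endloop
  endfacet
endsolid part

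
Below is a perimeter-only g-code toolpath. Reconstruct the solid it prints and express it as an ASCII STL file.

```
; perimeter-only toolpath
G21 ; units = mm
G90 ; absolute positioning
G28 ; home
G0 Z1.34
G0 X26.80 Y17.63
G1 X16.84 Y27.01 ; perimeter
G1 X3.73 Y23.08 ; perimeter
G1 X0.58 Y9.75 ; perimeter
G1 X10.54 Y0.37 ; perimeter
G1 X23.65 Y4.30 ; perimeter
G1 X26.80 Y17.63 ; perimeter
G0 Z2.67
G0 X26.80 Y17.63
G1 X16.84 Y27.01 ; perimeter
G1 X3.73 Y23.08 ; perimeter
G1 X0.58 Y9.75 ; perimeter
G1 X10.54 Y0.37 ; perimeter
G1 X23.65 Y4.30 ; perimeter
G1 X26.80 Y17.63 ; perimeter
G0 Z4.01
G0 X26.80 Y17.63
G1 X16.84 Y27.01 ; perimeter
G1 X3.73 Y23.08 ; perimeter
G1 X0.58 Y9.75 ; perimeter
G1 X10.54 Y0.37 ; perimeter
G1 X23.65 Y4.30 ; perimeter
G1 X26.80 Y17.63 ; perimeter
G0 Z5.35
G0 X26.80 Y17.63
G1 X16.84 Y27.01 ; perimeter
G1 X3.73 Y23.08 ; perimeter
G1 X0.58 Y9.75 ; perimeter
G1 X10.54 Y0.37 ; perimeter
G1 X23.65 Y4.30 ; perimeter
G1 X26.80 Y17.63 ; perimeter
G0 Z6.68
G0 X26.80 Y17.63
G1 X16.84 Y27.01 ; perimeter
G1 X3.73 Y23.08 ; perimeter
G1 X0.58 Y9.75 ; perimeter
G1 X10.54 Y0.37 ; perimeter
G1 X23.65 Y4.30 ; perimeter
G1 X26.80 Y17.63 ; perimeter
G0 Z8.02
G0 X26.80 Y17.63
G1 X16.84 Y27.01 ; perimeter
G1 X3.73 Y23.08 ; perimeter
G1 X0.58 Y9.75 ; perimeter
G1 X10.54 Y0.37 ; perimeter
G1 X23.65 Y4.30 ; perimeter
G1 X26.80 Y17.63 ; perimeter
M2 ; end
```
solid part
  facet normal 0.0000 0.0000 -1.0000
    outer loop
      vertex 3.73 23.08 0.00
      vertex 16.84 27.01 0.00
      vertex 26.80 17.63 0.00
    endloop
  endfacet
  facet normal 0.0000 0.0000 -1.0000
    outer loop
      vertex 0.58 9.75 0.00
      vertex 3.73 23.08 0.00
      vertex 26.80 17.63 0.00
    endloop
  endfacet
  facet normal 0.0000 0.0000 -1.0000
    outer loop
      vertex 10.54 0.37 0.00
      vertex 0.58 9.75 0.00
      vertex 26.80 17.63 0.00
    endloop
  endfacet
  facet normal 0.0000 0.0000 -1.0000
    outer loop
      vertex 23.65 4.30 0.00
      vertex 10.54 0.37 0.00
      vertex 26.80 17.63 0.00
    endloop
  endfacet
  facet normal 0.0000 0.0000 1.0000
    outer loop
      vertex 26.80 17.63 8.02
      vertex 16.84 27.01 8.02
      vertex 3.73 23.08 8.02
    endloop
  endfacet
  facet normal 0.0000 0.0000 1.0000
    outer loop
      vertex 26.80 17.63 8.02
      vertex 3.73 23.08 8.02
      vertex 0.58 9.75 8.02
    endloop
  endfacet
  facet normal 0.0000 0.0000 1.0000
    outer loop
      vertex 26.80 17.63 8.02
      vertex 0.58 9.75 8.02
      vertex 10.54 0.37 8.02
    endloop
  endfacet
  facet normal 0.0000 0.0000 1.0000
    outer loop
      vertex 26.80 17.63 8.02
      vertex 10.54 0.37 8.02
      vertex 23.65 4.30 8.02
    endloop
  endfacet
  facet normal 0.6856 0.7280 0.0000
    outer loop
      vertex 26.80 17.63 0.00
      vertex 16.84 27.01 0.00
      vertex 16.84 27.01 8.02
    endloop
  endfacet
  facet normal 0.6856 0.7280 0.0000
    outer loop
      vertex 26.80 17.63 0.00
      vertex 16.84 27.01 8.02
      vertex 26.80 17.63 8.02
    endloop
  endfacet
  facet normal -0.2871 0.9579 0.0000
    outer loop
      vertex 16.84 27.01 0.00
      vertex 3.73 23.08 0.00
      vertex 3.73 23.08 8.02
    endloop
  endfacet
  facet normal -0.2871 0.9579 0.0000
    outer loop
      vertex 16.84 27.01 0.00
      vertex 3.73 23.08 8.02
      vertex 16.84 27.01 8.02
    endloop
  endfacet
  facet normal -0.9732 0.2300 0.0000
    outer loop
      vertex 3.73 23.08 0.00
      vertex 0.58 9.75 0.00
      vertex 0.58 9.75 8.02
    endloop
  endfacet
  facet normal -0.9732 0.2300 0.0000
    outer loop
      vertex 3.73 23.08 0.00
      vertex 0.58 9.75 8.02
      vertex 3.73 23.08 8.02
    endloop
  endfacet
  facet normal -0.6856 -0.7280 0.0000
    outer loop
      vertex 0.58 9.75 0.00
      vertex 10.54 0.37 0.00
      vertex 10.54 0.37 8.02
    endloop
  endfacet
  facet normal -0.6856 -0.7280 0.0000
    outer loop
      vertex 0.58 9.75 0.00
      vertex 10.54 0.37 8.02
      vertex 0.58 9.75 8.02
    endloop
  endfacet
  facet normal 0.2871 -0.9579 0.0000
    outer loop
      vertex 10.54 0.37 0.00
      vertex 23.65 4.30 0.00
      vertex 23.65 4.30 8.02
    endloop
  endfacet
  facet normal 0.2871 -0.9579 0.0000
    outer loop
      vertex 10.54 0.37 0.00
      vertex 23.65 4.30 8.02
      vertex 10.54 0.37 8.02
    endloop
  endfacet
  facet normal 0.9732 -0.2300 0.0000
    outer loop
      vertex 23.65 4.30 0.00
      vertex 26.80 17.63 0.00
      vertex 26.80 17.63 8.02
    endloop
  endfacet
  facet normal 0.9732 -0.2300 0.0000
    outer loop
      vertex 23.65 4.30 0.00
      vertex 26.80 17.63 8.02
      vertex 23.65 4.30 8.02
    endloop
  endfacet
endsolid part

The G0 Z moves step by Δz≈1.34 mm. Every layer's G1 loop is the same polygon, so the solid is a straight extrusion of it from z=0 to z≈8.02. Closing with flat bottom and top caps and triangulating gives 20 facets — a regular 6-sided prism (a cylinder approximated with 6 flat sides), circumscribed radius ≈ 13.7 mm, height ≈ 8.02 mm.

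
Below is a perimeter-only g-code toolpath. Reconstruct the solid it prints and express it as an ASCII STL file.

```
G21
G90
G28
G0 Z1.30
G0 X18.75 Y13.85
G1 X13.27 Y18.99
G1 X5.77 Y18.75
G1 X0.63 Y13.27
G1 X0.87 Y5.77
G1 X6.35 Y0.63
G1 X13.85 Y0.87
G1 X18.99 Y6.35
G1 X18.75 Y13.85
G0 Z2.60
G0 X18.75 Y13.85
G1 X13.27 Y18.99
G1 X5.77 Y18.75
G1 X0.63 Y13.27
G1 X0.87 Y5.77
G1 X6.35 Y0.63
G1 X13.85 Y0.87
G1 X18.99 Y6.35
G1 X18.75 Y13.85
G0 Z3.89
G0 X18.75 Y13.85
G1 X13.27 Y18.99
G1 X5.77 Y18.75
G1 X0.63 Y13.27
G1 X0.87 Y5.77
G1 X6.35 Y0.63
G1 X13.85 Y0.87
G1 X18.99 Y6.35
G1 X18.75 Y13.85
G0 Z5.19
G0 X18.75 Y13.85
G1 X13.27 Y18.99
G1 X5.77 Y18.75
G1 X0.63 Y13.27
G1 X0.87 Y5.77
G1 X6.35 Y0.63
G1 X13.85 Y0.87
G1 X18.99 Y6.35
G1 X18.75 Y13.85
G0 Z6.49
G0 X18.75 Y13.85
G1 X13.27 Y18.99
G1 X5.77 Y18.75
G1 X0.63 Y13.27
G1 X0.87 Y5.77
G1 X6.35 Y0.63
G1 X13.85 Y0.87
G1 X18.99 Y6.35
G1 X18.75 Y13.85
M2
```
solid part
  facet normal 0.0000 0.0000 -1.0000
    outer loop
      vertex 5.77 18.75 0.00
      vertex 13.27 18.99 0.00
      vertex 18.75 13.85 0.00
    endloop
  endfacet
  facet normal 0.0000 0.0000 -1.0000
    outer loop
      vertex 0.63 13.27 0.00
      vertex 5.77 18.75 0.00
      vertex 18.75 13.85 0.00
    endloop
  endfacet
  facet normal 0.0000 0.0000 -1.0000
    outer loop
      vertex 0.87 5.77 0.00
      vertex 0.63 13.27 0.00
      vertex 18.75 13.85 0.00
    endloop
  endfacet
  facet normal 0.0000 0.0000 -1.0000
    outer loop
      vertex 6.35 0.63 0.00
      vertex 0.87 5.77 0.00
      vertex 18.75 13.85 0.00
    endloop
  endfacet
  facet normal 0.0000 0.0000 -1.0000
    outer loop
      vertex 13.85 0.87 0.00
      vertex 6.35 0.63 0.00
      vertex 18.75 13.85 0.00
    endloop
  endfacet
  facet normal 0.0000 0.0000 -1.0000
    outer loop
      vertex 18.99 6.35 0.00
      vertex 13.85 0.87 0.00
      vertex 18.75 13.85 0.00
    endloop
  endfacet
  facet normal 0.0000 0.0000 1.0000
    outer loop
      vertex 18.75 13.85 6.49
      vertex 13.27 18.99 6.49
      vertex 5.77 18.75 6.49
    endloop
  endfacet
  facet normal 0.0000 0.0000 1.0000
    outer loop
      vertex 18.75 13.85 6.49
      vertex 5.77 18.75 6.49
      vertex 0.63 13.27 6.49
    endloop
  endfacet
  facet normal 0.0000 0.0000 1.0000
    outer loop
      vertex 18.75 13.85 6.49
      vertex 0.63 13.27 6.49
      vertex 0.87 5.77 6.49
    endloop
  endfacet
  facet normal 0.0000 0.0000 1.0000
    outer loop
      vertex 18.75 13.85 6.49
      vertex 0.87 5.77 6.49
      vertex 6.35 0.63 6.49
    endloop
  endfacet
  facet normal 0.0000 0.0000 1.0000
    outer loop
      vertex 18.75 13.85 6.49
      vertex 6.35 0.63 6.49
      vertex 13.85 0.87 6.49
    endloop
  endfacet
  facet normal 0.0000 0.0000 1.0000
    outer loop
      vertex 18.75 13.85 6.49
      vertex 13.85 0.87 6.49
      vertex 18.99 6.35 6.49
    endloop
  endfacet
  facet normal 0.6841 0.7294 0.0000
    outer loop
      vertex 18.75 13.85 0.00
      vertex 13.27 18.99 0.00
      vertex 13.27 18.99 6.49
    endloop
  endfacet
  facet normal 0.6841 0.7294 0.0000
    outer loop
      vertex 18.75 13.85 0.00
      vertex 13.27 18.99 6.49
      vertex 18.75 13.85 6.49
    endloop
  endfacet
  facet normal -0.0320 0.9995 0.0000
    outer loop
      vertex 13.27 18.99 0.00
      vertex 5.77 18.75 0.00
      vertex 5.77 18.75 6.49
    endloop
  endfacet
  facet normal -0.0320 0.9995 0.0000
    outer loop
      vertex 13.27 18.99 0.00
      vertex 5.77 18.75 6.49
      vertex 13.27 18.99 6.49
    endloop
  endfacet
  facet normal -0.7294 0.6841 0.0000
    outer loop
      vertex 5.77 18.75 0.00
      vertex 0.63 13.27 0.00
      vertex 0.63 13.27 6.49
    endloop
  endfacet
  facet normal -0.7294 0.6841 0.0000
    outer loop
      vertex 5.77 18.75 0.00
      vertex 0.63 13.27 6.49
      vertex 5.77 18.75 6.49
    endloop
  endfacet
  facet normal -0.9995 -0.0320 0.0000
    outer loop
      vertex 0.63 13.27 0.00
      vertex 0.87 5.77 0.00
      vertex 0.87 5.77 6.49
    endloop
  endfacet
  facet normal -0.9995 -0.0320 0.0000
    outer loop
      vertex 0.63 13.27 0.00
      vertex 0.87 5.77 6.49
      vertex 0.63 13.27 6.49
    endloop
  endfacet
  facet normal -0.6841 -0.7294 0.0000
    outer loop
      vertex 0.87 5.77 0.00
      vertex 6.35 0.63 0.00
      vertex 6.35 0.63 6.49
    endloop
  endfacet
  facet normal -0.6841 -0.7294 0.0000
    outer loop
      vertex 0.87 5.77 0.00
      vertex 6.35 0.63 6.49
      vertex 0.87 5.77 6.49
    endloop
  endfacet
  facet normal 0.0320 -0.9995 0.0000
    outer loop
      vertex 6.35 0.63 0.00
      vertex 13.85 0.87 0.00
      vertex 13.85 0.87 6.49
    endloop
  endfacet
  facet normal 0.0320 -0.9995 0.0000
    outer loop
      vertex 6.35 0.63 0.00
      vertex 13.85 0.87 6.49
      vertex 6.35 0.63 6.49
    endloop
  endfacet
  facet normal 0.7294 -0.6841 0.0000
    outer loop
      vertex 13.85 0.87 0.00
      vertex 18.99 6.35 0.00
      vertex 18.99 6.35 6.49
    endloop
  endfacet
  facet normal 0.7294 -0.6841 0.0000
    outer loop
      vertex 13.85 0.87 0.00
      vertex 18.99 6.35 6.49
      vertex 13.85 0.87 6.49
    endloop
  endfacet
  facet normal 0.9995 0.0320 0.0000
    outer loop
      vertex 18.99 6.35 0.00
      vertex 18.75 13.85 0.00
      vertex 18.75 13.85 6.49
    endloop
  endfacet
  facet normal 0.9995 0.0320 0.0000
    outer loop
      vertex 18.99 6.35 0.00
      vertex 18.75 13.85 6.49
      vertex 18.99 6.35 6.49
    endloop
  endfacet
endsolid part

The G0 Z moves step by Δz≈1.30 mm. Every layer's G1 loop is the same polygon, so the solid is a straight extrusion of it from z=0 to z≈6.49. Closing with flat bottom and top caps and triangulating gives 28 facets — a regular 8-sided prism (a cylinder approximated with 8 flat sides), circumscribed radius ≈ 9.81 mm, height ≈ 6.49 mm.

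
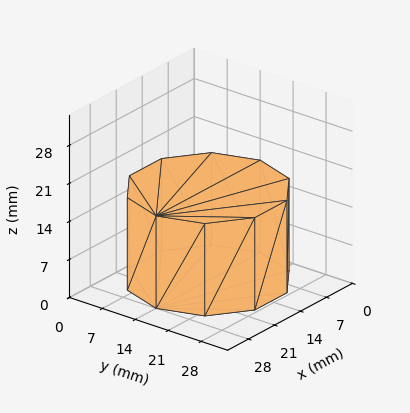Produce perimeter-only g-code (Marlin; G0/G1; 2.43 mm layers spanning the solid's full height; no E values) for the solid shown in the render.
Reading the render: the shape is a regular 10-sided prism (a cylinder approximated with 10 flat sides), circumscribed radius ≈ 14 mm, height ≈ 17 mm (dimensions read to the nearest mm from the axis ticks). For the g-code, the solid's height is divided into equal slices at the stated Δz and each level perimeter traced with G1 moves after a G0 lift.

; perimeter-only toolpath
G21 ; units = mm
G90 ; absolute positioning
G28 ; home
; layer 1
G0 Z2.43
G0 X28.00 Y14.00
G1 X25.33 Y22.23
G1 X18.33 Y27.31
G1 X9.67 Y27.31
G1 X2.67 Y22.23
G1 X0.00 Y14.00
G1 X2.67 Y5.77
G1 X9.67 Y0.69
G1 X18.33 Y0.69
G1 X25.33 Y5.77
G1 X28.00 Y14.00
; layer 2
G0 Z4.86
G0 X28.00 Y14.00
G1 X25.33 Y22.23
G1 X18.33 Y27.31
G1 X9.67 Y27.31
G1 X2.67 Y22.23
G1 X0.00 Y14.00
G1 X2.67 Y5.77
G1 X9.67 Y0.69
G1 X18.33 Y0.69
G1 X25.33 Y5.77
G1 X28.00 Y14.00
; layer 3
G0 Z7.29
G0 X28.00 Y14.00
G1 X25.33 Y22.23
G1 X18.33 Y27.31
G1 X9.67 Y27.31
G1 X2.67 Y22.23
G1 X0.00 Y14.00
G1 X2.67 Y5.77
G1 X9.67 Y0.69
G1 X18.33 Y0.69
G1 X25.33 Y5.77
G1 X28.00 Y14.00
; layer 4
G0 Z9.71
G0 X28.00 Y14.00
G1 X25.33 Y22.23
G1 X18.33 Y27.31
G1 X9.67 Y27.31
G1 X2.67 Y22.23
G1 X0.00 Y14.00
G1 X2.67 Y5.77
G1 X9.67 Y0.69
G1 X18.33 Y0.69
G1 X25.33 Y5.77
G1 X28.00 Y14.00
; layer 5
G0 Z12.14
G0 X28.00 Y14.00
G1 X25.33 Y22.23
G1 X18.33 Y27.31
G1 X9.67 Y27.31
G1 X2.67 Y22.23
G1 X0.00 Y14.00
G1 X2.67 Y5.77
G1 X9.67 Y0.69
G1 X18.33 Y0.69
G1 X25.33 Y5.77
G1 X28.00 Y14.00
; layer 6
G0 Z14.57
G0 X28.00 Y14.00
G1 X25.33 Y22.23
G1 X18.33 Y27.31
G1 X9.67 Y27.31
G1 X2.67 Y22.23
G1 X0.00 Y14.00
G1 X2.67 Y5.77
G1 X9.67 Y0.69
G1 X18.33 Y0.69
G1 X25.33 Y5.77
G1 X28.00 Y14.00
; layer 7
G0 Z17.00
G0 X28.00 Y14.00
G1 X25.33 Y22.23
G1 X18.33 Y27.31
G1 X9.67 Y27.31
G1 X2.67 Y22.23
G1 X0.00 Y14.00
G1 X2.67 Y5.77
G1 X9.67 Y0.69
G1 X18.33 Y0.69
G1 X25.33 Y5.77
G1 X28.00 Y14.00
M2 ; end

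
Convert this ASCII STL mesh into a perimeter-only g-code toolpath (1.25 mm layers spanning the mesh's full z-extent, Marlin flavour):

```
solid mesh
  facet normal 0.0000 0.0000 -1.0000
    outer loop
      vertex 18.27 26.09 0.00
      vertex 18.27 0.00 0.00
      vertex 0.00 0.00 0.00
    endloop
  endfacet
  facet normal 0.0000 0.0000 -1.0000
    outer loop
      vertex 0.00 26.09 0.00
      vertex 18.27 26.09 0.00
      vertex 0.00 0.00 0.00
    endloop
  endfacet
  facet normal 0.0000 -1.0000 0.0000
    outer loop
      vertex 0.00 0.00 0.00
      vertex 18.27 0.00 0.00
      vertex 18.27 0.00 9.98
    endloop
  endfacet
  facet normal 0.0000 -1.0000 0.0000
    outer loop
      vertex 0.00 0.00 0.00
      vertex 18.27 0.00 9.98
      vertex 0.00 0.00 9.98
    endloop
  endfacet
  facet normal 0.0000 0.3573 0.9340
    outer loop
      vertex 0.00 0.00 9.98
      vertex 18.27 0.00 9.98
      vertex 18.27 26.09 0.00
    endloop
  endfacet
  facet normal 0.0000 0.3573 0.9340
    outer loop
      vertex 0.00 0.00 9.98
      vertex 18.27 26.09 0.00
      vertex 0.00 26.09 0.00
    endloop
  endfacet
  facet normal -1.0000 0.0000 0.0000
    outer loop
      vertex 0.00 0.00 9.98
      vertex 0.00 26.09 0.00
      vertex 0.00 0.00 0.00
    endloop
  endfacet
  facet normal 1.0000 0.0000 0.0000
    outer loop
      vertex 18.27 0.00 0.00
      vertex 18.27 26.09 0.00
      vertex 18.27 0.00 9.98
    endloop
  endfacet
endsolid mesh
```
; perimeter-only toolpath
G21 ; units = mm
G90 ; absolute positioning
G28 ; home
; layer 1
G0 Z1.25
G0 X0.00 Y0.00
G1 X18.27 Y0.00
G1 X18.27 Y22.83
G1 X0.00 Y22.83
G1 X0.00 Y0.00
; layer 2
G0 Z2.50
G0 X0.00 Y0.00
G1 X18.27 Y0.00
G1 X18.27 Y19.57
G1 X0.00 Y19.57
G1 X0.00 Y0.00
; layer 3
G0 Z3.74
G0 X0.00 Y0.00
G1 X18.27 Y0.00
G1 X18.27 Y16.31
G1 X0.00 Y16.31
G1 X0.00 Y0.00
; layer 4
G0 Z4.99
G0 X0.00 Y0.00
G1 X18.27 Y0.00
G1 X18.27 Y13.04
G1 X0.00 Y13.04
G1 X0.00 Y0.00
; layer 5
G0 Z6.24
G0 X0.00 Y0.00
G1 X18.27 Y0.00
G1 X18.27 Y9.78
G1 X0.00 Y9.78
G1 X0.00 Y0.00
; layer 6
G0 Z7.49
G0 X0.00 Y0.00
G1 X18.27 Y0.00
G1 X18.27 Y6.52
G1 X0.00 Y6.52
G1 X0.00 Y0.00
; layer 7
G0 Z8.73
G0 X0.00 Y0.00
G1 X18.27 Y0.00
G1 X18.27 Y3.26
G1 X0.00 Y3.26
G1 X0.00 Y0.00
M2 ; end

The solid is a wedge (ramp): 18.3 × 26.1 mm base, rising to 9.98 mm along the y=0 edge and sloping linearly to z=0 at y=26.1. Slicing at Δz = 1.25 mm — 8 equal slices spanning the solid's height, so layer i sits at z = i·h/8 — gives 7 non-empty perimeters. Each is a 4-segment closed polygon; G0 lifts to the layer z and rapids to the start vertex, then G1 traces the edges. The cross-section shrinks linearly with z (the slice at the apex is degenerate and omitted).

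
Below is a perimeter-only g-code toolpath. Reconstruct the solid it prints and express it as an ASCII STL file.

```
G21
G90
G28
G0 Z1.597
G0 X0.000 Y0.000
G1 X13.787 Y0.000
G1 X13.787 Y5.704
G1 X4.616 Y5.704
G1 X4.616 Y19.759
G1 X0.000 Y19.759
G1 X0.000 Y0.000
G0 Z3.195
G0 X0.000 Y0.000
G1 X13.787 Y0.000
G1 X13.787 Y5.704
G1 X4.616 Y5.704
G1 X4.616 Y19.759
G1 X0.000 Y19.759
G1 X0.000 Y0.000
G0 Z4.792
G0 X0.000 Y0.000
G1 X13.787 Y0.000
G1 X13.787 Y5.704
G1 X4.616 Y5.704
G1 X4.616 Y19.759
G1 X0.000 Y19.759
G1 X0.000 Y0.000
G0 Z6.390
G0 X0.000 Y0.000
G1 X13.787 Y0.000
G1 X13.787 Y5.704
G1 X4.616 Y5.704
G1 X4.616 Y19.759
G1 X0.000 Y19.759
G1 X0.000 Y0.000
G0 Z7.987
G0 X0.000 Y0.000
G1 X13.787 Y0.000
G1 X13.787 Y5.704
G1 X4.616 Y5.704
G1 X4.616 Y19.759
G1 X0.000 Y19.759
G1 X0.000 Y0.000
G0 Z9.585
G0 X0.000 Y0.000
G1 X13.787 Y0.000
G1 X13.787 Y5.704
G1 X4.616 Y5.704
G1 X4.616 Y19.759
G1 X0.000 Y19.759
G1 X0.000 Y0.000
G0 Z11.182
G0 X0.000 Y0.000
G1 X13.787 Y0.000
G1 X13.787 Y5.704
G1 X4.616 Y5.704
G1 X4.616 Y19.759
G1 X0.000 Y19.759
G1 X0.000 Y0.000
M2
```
solid part
  facet normal 0.0000 0.0000 -1.0000
    outer loop
      vertex 13.787 5.704 0.000
      vertex 13.787 0.000 0.000
      vertex 0.000 0.000 0.000
    endloop
  endfacet
  facet normal 0.0000 0.0000 -1.0000
    outer loop
      vertex 4.616 5.704 0.000
      vertex 13.787 5.704 0.000
      vertex 0.000 0.000 0.000
    endloop
  endfacet
  facet normal 0.0000 0.0000 -1.0000
    outer loop
      vertex 4.616 19.759 0.000
      vertex 4.616 5.704 0.000
      vertex 0.000 0.000 0.000
    endloop
  endfacet
  facet normal 0.0000 0.0000 -1.0000
    outer loop
      vertex 0.000 19.759 0.000
      vertex 4.616 19.759 0.000
      vertex 0.000 0.000 0.000
    endloop
  endfacet
  facet normal 0.0000 0.0000 1.0000
    outer loop
      vertex 0.000 0.000 11.182
      vertex 13.787 0.000 11.182
      vertex 13.787 5.704 11.182
    endloop
  endfacet
  facet normal 0.0000 0.0000 1.0000
    outer loop
      vertex 0.000 0.000 11.182
      vertex 13.787 5.704 11.182
      vertex 4.616 5.704 11.182
    endloop
  endfacet
  facet normal 0.0000 0.0000 1.0000
    outer loop
      vertex 0.000 0.000 11.182
      vertex 4.616 5.704 11.182
      vertex 4.616 19.759 11.182
    endloop
  endfacet
  facet normal 0.0000 0.0000 1.0000
    outer loop
      vertex 0.000 0.000 11.182
      vertex 4.616 19.759 11.182
      vertex 0.000 19.759 11.182
    endloop
  endfacet
  facet normal 0.0000 -1.0000 0.0000
    outer loop
      vertex 0.000 0.000 0.000
      vertex 13.787 0.000 0.000
      vertex 13.787 0.000 11.182
    endloop
  endfacet
  facet normal 0.0000 -1.0000 0.0000
    outer loop
      vertex 0.000 0.000 0.000
      vertex 13.787 0.000 11.182
      vertex 0.000 0.000 11.182
    endloop
  endfacet
  facet normal 1.0000 0.0000 0.0000
    outer loop
      vertex 13.787 0.000 0.000
      vertex 13.787 5.704 0.000
      vertex 13.787 5.704 11.182
    endloop
  endfacet
  facet normal 1.0000 0.0000 0.0000
    outer loop
      vertex 13.787 0.000 0.000
      vertex 13.787 5.704 11.182
      vertex 13.787 0.000 11.182
    endloop
  endfacet
  facet normal 0.0000 1.0000 0.0000
    outer loop
      vertex 13.787 5.704 0.000
      vertex 4.616 5.704 0.000
      vertex 4.616 5.704 11.182
    endloop
  endfacet
  facet normal 0.0000 1.0000 0.0000
    outer loop
      vertex 13.787 5.704 0.000
      vertex 4.616 5.704 11.182
      vertex 13.787 5.704 11.182
    endloop
  endfacet
  facet normal 1.0000 0.0000 0.0000
    outer loop
      vertex 4.616 5.704 0.000
      vertex 4.616 19.759 0.000
      vertex 4.616 19.759 11.182
    endloop
  endfacet
  facet normal 1.0000 0.0000 0.0000
    outer loop
      vertex 4.616 5.704 0.000
      vertex 4.616 19.759 11.182
      vertex 4.616 5.704 11.182
    endloop
  endfacet
  facet normal 0.0000 1.0000 0.0000
    outer loop
      vertex 4.616 19.759 0.000
      vertex 0.000 19.759 0.000
      vertex 0.000 19.759 11.182
    endloop
  endfacet
  facet normal 0.0000 1.0000 0.0000
    outer loop
      vertex 4.616 19.759 0.000
      vertex 0.000 19.759 11.182
      vertex 4.616 19.759 11.182
    endloop
  endfacet
  facet normal -1.0000 0.0000 0.0000
    outer loop
      vertex 0.000 19.759 0.000
      vertex 0.000 0.000 0.000
      vertex 0.000 0.000 11.182
    endloop
  endfacet
  facet normal -1.0000 0.0000 0.0000
    outer loop
      vertex 0.000 19.759 0.000
      vertex 0.000 0.000 11.182
      vertex 0.000 19.759 11.182
    endloop
  endfacet
endsolid part

The G0 Z moves step by Δz≈1.597 mm. Every layer's G1 loop is the same polygon, so the solid is a straight extrusion of it from z=0 to z≈11.2. Closing with flat bottom and top caps and triangulating gives 20 facets — an L-shaped prism: outer 13.8 × 19.8 mm, arm thicknesses ≈ 5.7 mm (horizontal) and 4.62 mm (vertical), extruded 11.2 mm in z.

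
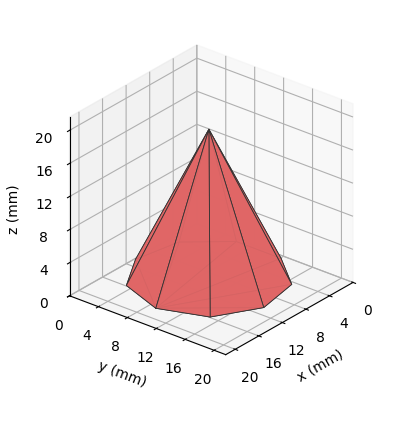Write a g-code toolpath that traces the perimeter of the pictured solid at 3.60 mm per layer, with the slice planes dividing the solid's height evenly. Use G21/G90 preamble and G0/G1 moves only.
Reading the render: the shape is a regular 9-sided pyramid, base circumscribed radius ≈ 9 mm, apex at z ≈ 18 mm (dimensions read to the nearest mm from the axis ticks). For the g-code, the solid's height is divided into equal slices at the stated Δz and each level perimeter traced with G1 moves after a G0 lift.

; perimeter-only toolpath
G21 ; units = mm
G90 ; absolute positioning
G28 ; home
; layer 1
G0 Z3.60
G0 X16.20 Y9.00
G1 X14.51 Y13.63
G1 X10.25 Y16.09
G1 X5.40 Y15.23
G1 X2.23 Y11.46
G1 X2.23 Y6.54
G1 X5.40 Y2.77
G1 X10.25 Y1.91
G1 X14.51 Y4.37
G1 X16.20 Y9.00
; layer 2
G0 Z7.20
G0 X14.40 Y9.00
G1 X13.13 Y12.47
G1 X9.94 Y14.32
G1 X6.30 Y13.67
G1 X3.92 Y10.85
G1 X3.92 Y7.15
G1 X6.30 Y4.33
G1 X9.94 Y3.68
G1 X13.13 Y5.53
G1 X14.40 Y9.00
; layer 3
G0 Z10.80
G0 X12.60 Y9.00
G1 X11.76 Y11.32
G1 X9.62 Y12.54
G1 X7.20 Y12.12
G1 X5.62 Y10.23
G1 X5.62 Y7.77
G1 X7.20 Y5.88
G1 X9.62 Y5.46
G1 X11.76 Y6.68
G1 X12.60 Y9.00
; layer 4
G0 Z14.40
G0 X10.80 Y9.00
G1 X10.38 Y10.16
G1 X9.31 Y10.77
G1 X8.10 Y10.56
G1 X7.31 Y9.62
G1 X7.31 Y8.38
G1 X8.10 Y7.44
G1 X9.31 Y7.23
G1 X10.38 Y7.84
G1 X10.80 Y9.00
M2 ; end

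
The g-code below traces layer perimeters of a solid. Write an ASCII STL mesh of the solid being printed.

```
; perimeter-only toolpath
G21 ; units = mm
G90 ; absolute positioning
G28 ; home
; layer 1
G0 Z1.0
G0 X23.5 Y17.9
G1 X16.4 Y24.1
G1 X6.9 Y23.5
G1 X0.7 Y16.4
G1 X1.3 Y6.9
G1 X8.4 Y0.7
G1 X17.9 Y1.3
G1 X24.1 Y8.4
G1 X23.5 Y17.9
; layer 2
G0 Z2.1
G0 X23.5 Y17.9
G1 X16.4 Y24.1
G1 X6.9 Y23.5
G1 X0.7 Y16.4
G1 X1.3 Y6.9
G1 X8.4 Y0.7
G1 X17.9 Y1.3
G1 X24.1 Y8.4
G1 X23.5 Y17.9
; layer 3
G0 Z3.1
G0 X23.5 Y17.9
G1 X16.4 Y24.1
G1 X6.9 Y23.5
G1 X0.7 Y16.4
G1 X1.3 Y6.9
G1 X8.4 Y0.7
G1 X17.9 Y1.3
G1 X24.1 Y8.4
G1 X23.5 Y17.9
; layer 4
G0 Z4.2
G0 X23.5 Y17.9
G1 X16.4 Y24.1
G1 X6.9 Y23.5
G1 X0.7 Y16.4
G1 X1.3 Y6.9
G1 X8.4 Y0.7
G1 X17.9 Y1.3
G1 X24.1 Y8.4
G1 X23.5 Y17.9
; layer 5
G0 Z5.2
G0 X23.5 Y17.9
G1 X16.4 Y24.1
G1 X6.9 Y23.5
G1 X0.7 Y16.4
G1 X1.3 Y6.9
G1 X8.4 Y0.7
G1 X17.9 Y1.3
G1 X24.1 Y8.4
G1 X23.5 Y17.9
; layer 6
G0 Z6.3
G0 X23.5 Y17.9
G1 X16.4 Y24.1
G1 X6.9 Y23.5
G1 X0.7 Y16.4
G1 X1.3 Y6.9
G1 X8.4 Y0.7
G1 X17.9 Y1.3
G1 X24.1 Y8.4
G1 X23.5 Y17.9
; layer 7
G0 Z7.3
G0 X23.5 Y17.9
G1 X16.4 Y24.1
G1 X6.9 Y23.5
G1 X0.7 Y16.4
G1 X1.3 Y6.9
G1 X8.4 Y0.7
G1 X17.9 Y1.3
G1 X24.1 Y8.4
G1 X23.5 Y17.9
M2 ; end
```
solid part
  facet normal 0.0000 0.0000 -1.0000
    outer loop
      vertex 6.9 23.5 0.0
      vertex 16.4 24.1 0.0
      vertex 23.5 17.9 0.0
    endloop
  endfacet
  facet normal 0.0000 0.0000 -1.0000
    outer loop
      vertex 0.7 16.4 0.0
      vertex 6.9 23.5 0.0
      vertex 23.5 17.9 0.0
    endloop
  endfacet
  facet normal 0.0000 0.0000 -1.0000
    outer loop
      vertex 1.3 6.9 0.0
      vertex 0.7 16.4 0.0
      vertex 23.5 17.9 0.0
    endloop
  endfacet
  facet normal 0.0000 0.0000 -1.0000
    outer loop
      vertex 8.4 0.7 0.0
      vertex 1.3 6.9 0.0
      vertex 23.5 17.9 0.0
    endloop
  endfacet
  facet normal 0.0000 0.0000 -1.0000
    outer loop
      vertex 17.9 1.3 0.0
      vertex 8.4 0.7 0.0
      vertex 23.5 17.9 0.0
    endloop
  endfacet
  facet normal 0.0000 0.0000 -1.0000
    outer loop
      vertex 24.1 8.4 0.0
      vertex 17.9 1.3 0.0
      vertex 23.5 17.9 0.0
    endloop
  endfacet
  facet normal 0.0000 0.0000 1.0000
    outer loop
      vertex 23.5 17.9 7.3
      vertex 16.4 24.1 7.3
      vertex 6.9 23.5 7.3
    endloop
  endfacet
  facet normal 0.0000 0.0000 1.0000
    outer loop
      vertex 23.5 17.9 7.3
      vertex 6.9 23.5 7.3
      vertex 0.7 16.4 7.3
    endloop
  endfacet
  facet normal 0.0000 0.0000 1.0000
    outer loop
      vertex 23.5 17.9 7.3
      vertex 0.7 16.4 7.3
      vertex 1.3 6.9 7.3
    endloop
  endfacet
  facet normal 0.0000 0.0000 1.0000
    outer loop
      vertex 23.5 17.9 7.3
      vertex 1.3 6.9 7.3
      vertex 8.4 0.7 7.3
    endloop
  endfacet
  facet normal 0.0000 0.0000 1.0000
    outer loop
      vertex 23.5 17.9 7.3
      vertex 8.4 0.7 7.3
      vertex 17.9 1.3 7.3
    endloop
  endfacet
  facet normal 0.0000 0.0000 1.0000
    outer loop
      vertex 23.5 17.9 7.3
      vertex 17.9 1.3 7.3
      vertex 24.1 8.4 7.3
    endloop
  endfacet
  facet normal 0.6578 0.7532 0.0000
    outer loop
      vertex 23.5 17.9 0.0
      vertex 16.4 24.1 0.0
      vertex 16.4 24.1 7.3
    endloop
  endfacet
  facet normal 0.6578 0.7532 0.0000
    outer loop
      vertex 23.5 17.9 0.0
      vertex 16.4 24.1 7.3
      vertex 23.5 17.9 7.3
    endloop
  endfacet
  facet normal -0.0630 0.9980 0.0000
    outer loop
      vertex 16.4 24.1 0.0
      vertex 6.9 23.5 0.0
      vertex 6.9 23.5 7.3
    endloop
  endfacet
  facet normal -0.0630 0.9980 0.0000
    outer loop
      vertex 16.4 24.1 0.0
      vertex 6.9 23.5 7.3
      vertex 16.4 24.1 7.3
    endloop
  endfacet
  facet normal -0.7532 0.6578 0.0000
    outer loop
      vertex 6.9 23.5 0.0
      vertex 0.7 16.4 0.0
      vertex 0.7 16.4 7.3
    endloop
  endfacet
  facet normal -0.7532 0.6578 0.0000
    outer loop
      vertex 6.9 23.5 0.0
      vertex 0.7 16.4 7.3
      vertex 6.9 23.5 7.3
    endloop
  endfacet
  facet normal -0.9980 -0.0630 0.0000
    outer loop
      vertex 0.7 16.4 0.0
      vertex 1.3 6.9 0.0
      vertex 1.3 6.9 7.3
    endloop
  endfacet
  facet normal -0.9980 -0.0630 0.0000
    outer loop
      vertex 0.7 16.4 0.0
      vertex 1.3 6.9 7.3
      vertex 0.7 16.4 7.3
    endloop
  endfacet
  facet normal -0.6578 -0.7532 0.0000
    outer loop
      vertex 1.3 6.9 0.0
      vertex 8.4 0.7 0.0
      vertex 8.4 0.7 7.3
    endloop
  endfacet
  facet normal -0.6578 -0.7532 0.0000
    outer loop
      vertex 1.3 6.9 0.0
      vertex 8.4 0.7 7.3
      vertex 1.3 6.9 7.3
    endloop
  endfacet
  facet normal 0.0630 -0.9980 0.0000
    outer loop
      vertex 8.4 0.7 0.0
      vertex 17.9 1.3 0.0
      vertex 17.9 1.3 7.3
    endloop
  endfacet
  facet normal 0.0630 -0.9980 0.0000
    outer loop
      vertex 8.4 0.7 0.0
      vertex 17.9 1.3 7.3
      vertex 8.4 0.7 7.3
    endloop
  endfacet
  facet normal 0.7532 -0.6578 0.0000
    outer loop
      vertex 17.9 1.3 0.0
      vertex 24.1 8.4 0.0
      vertex 24.1 8.4 7.3
    endloop
  endfacet
  facet normal 0.7532 -0.6578 0.0000
    outer loop
      vertex 17.9 1.3 0.0
      vertex 24.1 8.4 7.3
      vertex 17.9 1.3 7.3
    endloop
  endfacet
  facet normal 0.9980 0.0630 0.0000
    outer loop
      vertex 24.1 8.4 0.0
      vertex 23.5 17.9 0.0
      vertex 23.5 17.9 7.3
    endloop
  endfacet
  facet normal 0.9980 0.0630 0.0000
    outer loop
      vertex 24.1 8.4 0.0
      vertex 23.5 17.9 7.3
      vertex 24.1 8.4 7.3
    endloop
  endfacet
endsolid part

The G0 Z moves step by Δz≈1.0 mm. Every layer's G1 loop is the same polygon, so the solid is a straight extrusion of it from z=0 to z≈7.3. Closing with flat bottom and top caps and triangulating gives 28 facets — a regular 8-sided prism (a cylinder approximated with 8 flat sides), circumscribed radius ≈ 12.4 mm, height ≈ 7.3 mm.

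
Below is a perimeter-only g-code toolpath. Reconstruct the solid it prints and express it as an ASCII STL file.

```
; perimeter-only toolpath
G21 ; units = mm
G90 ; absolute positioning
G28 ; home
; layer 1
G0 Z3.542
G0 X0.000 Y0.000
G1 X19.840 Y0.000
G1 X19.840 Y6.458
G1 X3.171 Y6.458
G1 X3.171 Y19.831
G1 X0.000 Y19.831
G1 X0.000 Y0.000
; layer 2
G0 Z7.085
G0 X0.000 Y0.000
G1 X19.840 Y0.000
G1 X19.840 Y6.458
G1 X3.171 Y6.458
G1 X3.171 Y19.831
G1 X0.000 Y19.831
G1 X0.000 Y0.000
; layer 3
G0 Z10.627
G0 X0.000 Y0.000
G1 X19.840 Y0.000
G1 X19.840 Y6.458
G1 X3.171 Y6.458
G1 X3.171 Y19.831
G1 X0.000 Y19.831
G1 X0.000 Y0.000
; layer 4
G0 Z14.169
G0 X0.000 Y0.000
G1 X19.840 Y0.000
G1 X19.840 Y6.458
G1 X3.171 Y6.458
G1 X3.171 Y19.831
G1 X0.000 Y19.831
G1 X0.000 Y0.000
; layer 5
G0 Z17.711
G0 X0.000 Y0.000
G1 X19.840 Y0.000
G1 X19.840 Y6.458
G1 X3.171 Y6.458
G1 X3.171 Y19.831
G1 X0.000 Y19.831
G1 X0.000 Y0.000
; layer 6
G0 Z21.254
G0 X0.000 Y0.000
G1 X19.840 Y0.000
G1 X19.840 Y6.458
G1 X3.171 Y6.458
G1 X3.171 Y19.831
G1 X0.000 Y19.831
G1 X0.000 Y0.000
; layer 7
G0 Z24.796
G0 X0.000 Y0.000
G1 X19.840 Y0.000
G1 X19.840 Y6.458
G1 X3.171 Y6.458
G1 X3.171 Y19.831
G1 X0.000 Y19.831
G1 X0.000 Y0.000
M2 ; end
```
solid part
  facet normal 0.0000 0.0000 -1.0000
    outer loop
      vertex 19.840 6.458 0.000
      vertex 19.840 0.000 0.000
      vertex 0.000 0.000 0.000
    endloop
  endfacet
  facet normal 0.0000 0.0000 -1.0000
    outer loop
      vertex 3.171 6.458 0.000
      vertex 19.840 6.458 0.000
      vertex 0.000 0.000 0.000
    endloop
  endfacet
  facet normal 0.0000 0.0000 -1.0000
    outer loop
      vertex 3.171 19.831 0.000
      vertex 3.171 6.458 0.000
      vertex 0.000 0.000 0.000
    endloop
  endfacet
  facet normal 0.0000 0.0000 -1.0000
    outer loop
      vertex 0.000 19.831 0.000
      vertex 3.171 19.831 0.000
      vertex 0.000 0.000 0.000
    endloop
  endfacet
  facet normal 0.0000 0.0000 1.0000
    outer loop
      vertex 0.000 0.000 24.796
      vertex 19.840 0.000 24.796
      vertex 19.840 6.458 24.796
    endloop
  endfacet
  facet normal 0.0000 0.0000 1.0000
    outer loop
      vertex 0.000 0.000 24.796
      vertex 19.840 6.458 24.796
      vertex 3.171 6.458 24.796
    endloop
  endfacet
  facet normal 0.0000 0.0000 1.0000
    outer loop
      vertex 0.000 0.000 24.796
      vertex 3.171 6.458 24.796
      vertex 3.171 19.831 24.796
    endloop
  endfacet
  facet normal 0.0000 0.0000 1.0000
    outer loop
      vertex 0.000 0.000 24.796
      vertex 3.171 19.831 24.796
      vertex 0.000 19.831 24.796
    endloop
  endfacet
  facet normal 0.0000 -1.0000 0.0000
    outer loop
      vertex 0.000 0.000 0.000
      vertex 19.840 0.000 0.000
      vertex 19.840 0.000 24.796
    endloop
  endfacet
  facet normal 0.0000 -1.0000 0.0000
    outer loop
      vertex 0.000 0.000 0.000
      vertex 19.840 0.000 24.796
      vertex 0.000 0.000 24.796
    endloop
  endfacet
  facet normal 1.0000 0.0000 0.0000
    outer loop
      vertex 19.840 0.000 0.000
      vertex 19.840 6.458 0.000
      vertex 19.840 6.458 24.796
    endloop
  endfacet
  facet normal 1.0000 0.0000 0.0000
    outer loop
      vertex 19.840 0.000 0.000
      vertex 19.840 6.458 24.796
      vertex 19.840 0.000 24.796
    endloop
  endfacet
  facet normal 0.0000 1.0000 0.0000
    outer loop
      vertex 19.840 6.458 0.000
      vertex 3.171 6.458 0.000
      vertex 3.171 6.458 24.796
    endloop
  endfacet
  facet normal 0.0000 1.0000 0.0000
    outer loop
      vertex 19.840 6.458 0.000
      vertex 3.171 6.458 24.796
      vertex 19.840 6.458 24.796
    endloop
  endfacet
  facet normal 1.0000 0.0000 0.0000
    outer loop
      vertex 3.171 6.458 0.000
      vertex 3.171 19.831 0.000
      vertex 3.171 19.831 24.796
    endloop
  endfacet
  facet normal 1.0000 0.0000 0.0000
    outer loop
      vertex 3.171 6.458 0.000
      vertex 3.171 19.831 24.796
      vertex 3.171 6.458 24.796
    endloop
  endfacet
  facet normal 0.0000 1.0000 0.0000
    outer loop
      vertex 3.171 19.831 0.000
      vertex 0.000 19.831 0.000
      vertex 0.000 19.831 24.796
    endloop
  endfacet
  facet normal 0.0000 1.0000 0.0000
    outer loop
      vertex 3.171 19.831 0.000
      vertex 0.000 19.831 24.796
      vertex 3.171 19.831 24.796
    endloop
  endfacet
  facet normal -1.0000 0.0000 0.0000
    outer loop
      vertex 0.000 19.831 0.000
      vertex 0.000 0.000 0.000
      vertex 0.000 0.000 24.796
    endloop
  endfacet
  facet normal -1.0000 0.0000 0.0000
    outer loop
      vertex 0.000 19.831 0.000
      vertex 0.000 0.000 24.796
      vertex 0.000 19.831 24.796
    endloop
  endfacet
endsolid part

The G0 Z moves step by Δz≈3.542 mm. Every layer's G1 loop is the same polygon, so the solid is a straight extrusion of it from z=0 to z≈24.8. Closing with flat bottom and top caps and triangulating gives 20 facets — an L-shaped prism: outer 19.8 × 19.8 mm, arm thicknesses ≈ 6.46 mm (horizontal) and 3.17 mm (vertical), extruded 24.8 mm in z.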